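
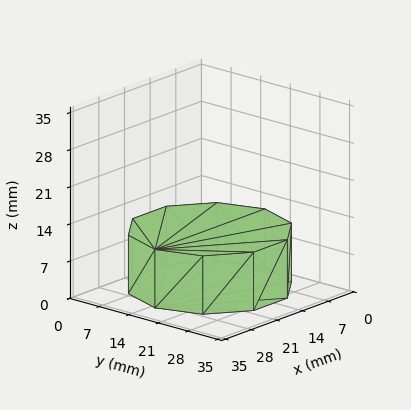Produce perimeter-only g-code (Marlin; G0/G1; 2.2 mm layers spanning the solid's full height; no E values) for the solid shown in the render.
Reading the render: the shape is a regular 10-sided prism (a cylinder approximated with 10 flat sides), circumscribed radius ≈ 15 mm, height ≈ 11 mm (dimensions read to the nearest mm from the axis ticks). For the g-code, the solid's height is divided into equal slices at the stated Δz and each level perimeter traced with G1 moves after a G0 lift.

; perimeter-only toolpath
G21 ; units = mm
G90 ; absolute positioning
G28 ; home
; layer 1
G0 Z2.2
G0 X30.0 Y15.0
G1 X27.1 Y23.8
G1 X19.6 Y29.3
G1 X10.4 Y29.3
G1 X2.9 Y23.8
G1 X0.0 Y15.0
G1 X2.9 Y6.2
G1 X10.4 Y0.7
G1 X19.6 Y0.7
G1 X27.1 Y6.2
G1 X30.0 Y15.0
; layer 2
G0 Z4.4
G0 X30.0 Y15.0
G1 X27.1 Y23.8
G1 X19.6 Y29.3
G1 X10.4 Y29.3
G1 X2.9 Y23.8
G1 X0.0 Y15.0
G1 X2.9 Y6.2
G1 X10.4 Y0.7
G1 X19.6 Y0.7
G1 X27.1 Y6.2
G1 X30.0 Y15.0
; layer 3
G0 Z6.6
G0 X30.0 Y15.0
G1 X27.1 Y23.8
G1 X19.6 Y29.3
G1 X10.4 Y29.3
G1 X2.9 Y23.8
G1 X0.0 Y15.0
G1 X2.9 Y6.2
G1 X10.4 Y0.7
G1 X19.6 Y0.7
G1 X27.1 Y6.2
G1 X30.0 Y15.0
; layer 4
G0 Z8.8
G0 X30.0 Y15.0
G1 X27.1 Y23.8
G1 X19.6 Y29.3
G1 X10.4 Y29.3
G1 X2.9 Y23.8
G1 X0.0 Y15.0
G1 X2.9 Y6.2
G1 X10.4 Y0.7
G1 X19.6 Y0.7
G1 X27.1 Y6.2
G1 X30.0 Y15.0
; layer 5
G0 Z11.0
G0 X30.0 Y15.0
G1 X27.1 Y23.8
G1 X19.6 Y29.3
G1 X10.4 Y29.3
G1 X2.9 Y23.8
G1 X0.0 Y15.0
G1 X2.9 Y6.2
G1 X10.4 Y0.7
G1 X19.6 Y0.7
G1 X27.1 Y6.2
G1 X30.0 Y15.0
M2 ; end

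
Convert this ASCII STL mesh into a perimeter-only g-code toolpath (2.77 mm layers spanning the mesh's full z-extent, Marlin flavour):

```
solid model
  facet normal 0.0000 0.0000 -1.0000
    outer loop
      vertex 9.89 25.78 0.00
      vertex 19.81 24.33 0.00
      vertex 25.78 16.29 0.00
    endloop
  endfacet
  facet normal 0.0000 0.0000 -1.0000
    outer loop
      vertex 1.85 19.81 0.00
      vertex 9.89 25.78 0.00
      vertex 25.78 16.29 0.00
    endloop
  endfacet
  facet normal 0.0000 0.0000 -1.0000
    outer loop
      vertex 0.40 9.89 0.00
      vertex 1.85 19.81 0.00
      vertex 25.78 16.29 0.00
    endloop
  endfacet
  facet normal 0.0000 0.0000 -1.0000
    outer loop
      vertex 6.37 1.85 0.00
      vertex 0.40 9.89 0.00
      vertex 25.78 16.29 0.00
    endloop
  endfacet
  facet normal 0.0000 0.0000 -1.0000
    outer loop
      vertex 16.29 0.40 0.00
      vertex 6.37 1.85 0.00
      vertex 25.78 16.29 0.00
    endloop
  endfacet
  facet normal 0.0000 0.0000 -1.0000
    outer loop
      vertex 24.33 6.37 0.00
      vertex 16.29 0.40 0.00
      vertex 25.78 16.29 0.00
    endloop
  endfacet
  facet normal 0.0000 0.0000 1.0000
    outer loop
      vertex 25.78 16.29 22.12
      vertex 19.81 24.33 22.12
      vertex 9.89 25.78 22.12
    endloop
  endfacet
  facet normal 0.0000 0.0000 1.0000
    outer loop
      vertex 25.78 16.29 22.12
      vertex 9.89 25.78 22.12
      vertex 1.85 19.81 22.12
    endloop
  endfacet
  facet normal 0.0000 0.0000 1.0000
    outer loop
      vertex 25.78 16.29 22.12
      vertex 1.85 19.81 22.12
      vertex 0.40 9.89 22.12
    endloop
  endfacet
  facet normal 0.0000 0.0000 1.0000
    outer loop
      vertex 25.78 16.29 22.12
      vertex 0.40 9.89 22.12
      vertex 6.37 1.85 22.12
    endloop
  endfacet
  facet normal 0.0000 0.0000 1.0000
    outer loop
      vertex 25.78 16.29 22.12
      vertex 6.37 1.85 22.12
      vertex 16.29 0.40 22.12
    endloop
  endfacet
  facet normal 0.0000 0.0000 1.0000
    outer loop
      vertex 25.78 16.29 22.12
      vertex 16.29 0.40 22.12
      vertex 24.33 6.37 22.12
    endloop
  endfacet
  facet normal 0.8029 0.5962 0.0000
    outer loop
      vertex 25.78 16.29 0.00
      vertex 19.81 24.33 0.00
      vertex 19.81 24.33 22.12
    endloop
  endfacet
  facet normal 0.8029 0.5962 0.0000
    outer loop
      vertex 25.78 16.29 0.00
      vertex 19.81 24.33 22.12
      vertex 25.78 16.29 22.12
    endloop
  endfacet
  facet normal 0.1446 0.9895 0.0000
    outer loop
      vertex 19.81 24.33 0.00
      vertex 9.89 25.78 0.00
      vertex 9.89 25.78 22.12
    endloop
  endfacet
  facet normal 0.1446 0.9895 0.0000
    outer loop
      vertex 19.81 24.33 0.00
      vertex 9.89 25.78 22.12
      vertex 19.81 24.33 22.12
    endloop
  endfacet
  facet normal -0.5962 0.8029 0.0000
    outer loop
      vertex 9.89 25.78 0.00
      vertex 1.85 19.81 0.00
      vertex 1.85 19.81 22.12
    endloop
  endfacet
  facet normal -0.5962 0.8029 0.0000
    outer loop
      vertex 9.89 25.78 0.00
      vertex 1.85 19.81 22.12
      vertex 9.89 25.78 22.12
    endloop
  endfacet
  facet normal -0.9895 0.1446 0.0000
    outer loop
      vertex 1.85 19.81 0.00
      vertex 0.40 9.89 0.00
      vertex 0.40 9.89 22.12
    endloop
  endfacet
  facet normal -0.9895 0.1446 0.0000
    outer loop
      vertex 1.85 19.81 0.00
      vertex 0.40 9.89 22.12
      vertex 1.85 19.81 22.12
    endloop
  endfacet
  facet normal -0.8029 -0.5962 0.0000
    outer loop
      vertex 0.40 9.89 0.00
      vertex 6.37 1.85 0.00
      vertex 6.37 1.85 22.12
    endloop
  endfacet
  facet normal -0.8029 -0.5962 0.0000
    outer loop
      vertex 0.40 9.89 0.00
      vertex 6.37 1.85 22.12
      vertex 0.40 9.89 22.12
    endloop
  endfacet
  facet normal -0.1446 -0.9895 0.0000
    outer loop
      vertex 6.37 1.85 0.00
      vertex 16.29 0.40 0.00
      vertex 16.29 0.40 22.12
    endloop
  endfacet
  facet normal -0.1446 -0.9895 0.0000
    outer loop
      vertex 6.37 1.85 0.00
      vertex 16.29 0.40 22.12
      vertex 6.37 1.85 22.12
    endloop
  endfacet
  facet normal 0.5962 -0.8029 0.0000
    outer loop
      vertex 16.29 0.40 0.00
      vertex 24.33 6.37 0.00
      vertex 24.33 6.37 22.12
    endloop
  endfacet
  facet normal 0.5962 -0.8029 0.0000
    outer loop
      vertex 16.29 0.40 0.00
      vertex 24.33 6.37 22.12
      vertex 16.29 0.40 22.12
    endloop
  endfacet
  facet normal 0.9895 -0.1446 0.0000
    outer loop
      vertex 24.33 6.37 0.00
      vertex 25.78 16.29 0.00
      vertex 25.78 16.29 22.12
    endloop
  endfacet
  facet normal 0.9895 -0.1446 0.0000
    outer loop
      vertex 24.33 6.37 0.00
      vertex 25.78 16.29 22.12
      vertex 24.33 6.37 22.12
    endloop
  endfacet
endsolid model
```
; perimeter-only toolpath
G21 ; units = mm
G90 ; absolute positioning
G28 ; home
; layer 1
G0 Z2.77
G0 X25.78 Y16.29
G1 X19.81 Y24.33
G1 X9.89 Y25.78
G1 X1.85 Y19.81
G1 X0.40 Y9.89
G1 X6.37 Y1.85
G1 X16.29 Y0.40
G1 X24.33 Y6.37
G1 X25.78 Y16.29
; layer 2
G0 Z5.53
G0 X25.78 Y16.29
G1 X19.81 Y24.33
G1 X9.89 Y25.78
G1 X1.85 Y19.81
G1 X0.40 Y9.89
G1 X6.37 Y1.85
G1 X16.29 Y0.40
G1 X24.33 Y6.37
G1 X25.78 Y16.29
; layer 3
G0 Z8.29
G0 X25.78 Y16.29
G1 X19.81 Y24.33
G1 X9.89 Y25.78
G1 X1.85 Y19.81
G1 X0.40 Y9.89
G1 X6.37 Y1.85
G1 X16.29 Y0.40
G1 X24.33 Y6.37
G1 X25.78 Y16.29
; layer 4
G0 Z11.06
G0 X25.78 Y16.29
G1 X19.81 Y24.33
G1 X9.89 Y25.78
G1 X1.85 Y19.81
G1 X0.40 Y9.89
G1 X6.37 Y1.85
G1 X16.29 Y0.40
G1 X24.33 Y6.37
G1 X25.78 Y16.29
; layer 5
G0 Z13.83
G0 X25.78 Y16.29
G1 X19.81 Y24.33
G1 X9.89 Y25.78
G1 X1.85 Y19.81
G1 X0.40 Y9.89
G1 X6.37 Y1.85
G1 X16.29 Y0.40
G1 X24.33 Y6.37
G1 X25.78 Y16.29
; layer 6
G0 Z16.59
G0 X25.78 Y16.29
G1 X19.81 Y24.33
G1 X9.89 Y25.78
G1 X1.85 Y19.81
G1 X0.40 Y9.89
G1 X6.37 Y1.85
G1 X16.29 Y0.40
G1 X24.33 Y6.37
G1 X25.78 Y16.29
; layer 7
G0 Z19.36
G0 X25.78 Y16.29
G1 X19.81 Y24.33
G1 X9.89 Y25.78
G1 X1.85 Y19.81
G1 X0.40 Y9.89
G1 X6.37 Y1.85
G1 X16.29 Y0.40
G1 X24.33 Y6.37
G1 X25.78 Y16.29
; layer 8
G0 Z22.12
G0 X25.78 Y16.29
G1 X19.81 Y24.33
G1 X9.89 Y25.78
G1 X1.85 Y19.81
G1 X0.40 Y9.89
G1 X6.37 Y1.85
G1 X16.29 Y0.40
G1 X24.33 Y6.37
G1 X25.78 Y16.29
M2 ; end

The solid is a regular 8-sided prism (a cylinder approximated with 8 flat sides), circumscribed radius ≈ 13.1 mm, height ≈ 22.1 mm. Slicing at Δz = 2.77 mm — 8 equal slices spanning the solid's height, so layer i sits at z = i·h/8 — gives 8 non-empty perimeters. Each is a 8-segment closed polygon; G0 lifts to the layer z and rapids to the start vertex, then G1 traces the edges.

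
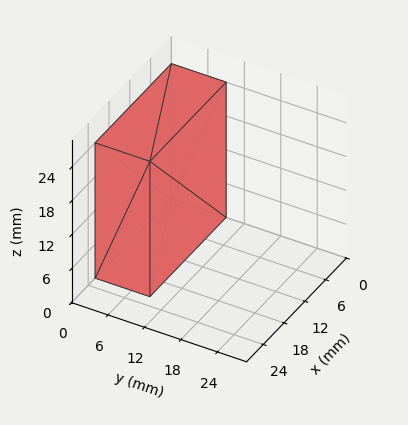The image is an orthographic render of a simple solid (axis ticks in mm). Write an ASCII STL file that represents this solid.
Reading the render: the shape is a rectangular box, roughly 22 × 9 mm footprint and 24 mm tall (dimensions read to the nearest mm from the axis ticks). For the STL, each face is triangulated and given an outward normal.

solid part
  facet normal 0.0000 0.0000 -1.0000
    outer loop
      vertex 22.00 9.00 0.00
      vertex 22.00 0.00 0.00
      vertex 0.00 0.00 0.00
    endloop
  endfacet
  facet normal 0.0000 0.0000 -1.0000
    outer loop
      vertex 0.00 9.00 0.00
      vertex 22.00 9.00 0.00
      vertex 0.00 0.00 0.00
    endloop
  endfacet
  facet normal 0.0000 0.0000 1.0000
    outer loop
      vertex 0.00 0.00 24.00
      vertex 22.00 0.00 24.00
      vertex 22.00 9.00 24.00
    endloop
  endfacet
  facet normal 0.0000 0.0000 1.0000
    outer loop
      vertex 0.00 0.00 24.00
      vertex 22.00 9.00 24.00
      vertex 0.00 9.00 24.00
    endloop
  endfacet
  facet normal 0.0000 -1.0000 0.0000
    outer loop
      vertex 0.00 0.00 0.00
      vertex 22.00 0.00 0.00
      vertex 22.00 0.00 24.00
    endloop
  endfacet
  facet normal 0.0000 -1.0000 0.0000
    outer loop
      vertex 0.00 0.00 0.00
      vertex 22.00 0.00 24.00
      vertex 0.00 0.00 24.00
    endloop
  endfacet
  facet normal 0.0000 1.0000 0.0000
    outer loop
      vertex 22.00 9.00 24.00
      vertex 22.00 9.00 0.00
      vertex 0.00 9.00 0.00
    endloop
  endfacet
  facet normal 0.0000 1.0000 0.0000
    outer loop
      vertex 0.00 9.00 24.00
      vertex 22.00 9.00 24.00
      vertex 0.00 9.00 0.00
    endloop
  endfacet
  facet normal -1.0000 0.0000 0.0000
    outer loop
      vertex 0.00 9.00 24.00
      vertex 0.00 9.00 0.00
      vertex 0.00 0.00 0.00
    endloop
  endfacet
  facet normal -1.0000 0.0000 0.0000
    outer loop
      vertex 0.00 0.00 24.00
      vertex 0.00 9.00 24.00
      vertex 0.00 0.00 0.00
    endloop
  endfacet
  facet normal 1.0000 0.0000 0.0000
    outer loop
      vertex 22.00 0.00 0.00
      vertex 22.00 9.00 0.00
      vertex 22.00 9.00 24.00
    endloop
  endfacet
  facet normal 1.0000 0.0000 0.0000
    outer loop
      vertex 22.00 0.00 0.00
      vertex 22.00 9.00 24.00
      vertex 22.00 0.00 24.00
    endloop
  endfacet
endsolid part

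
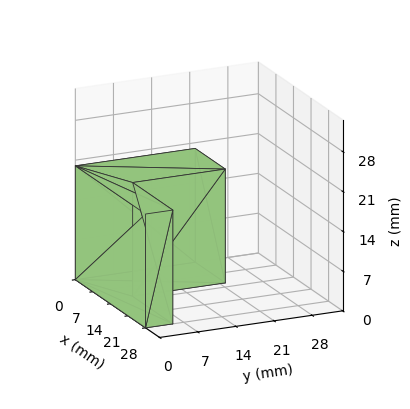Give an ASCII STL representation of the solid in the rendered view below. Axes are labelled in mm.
Reading the render: the shape is an L-shaped prism: outer 28 × 22 mm, arm thicknesses ≈ 5 mm (horizontal) and 12 mm (vertical), extruded 20 mm in z (dimensions read to the nearest mm from the axis ticks). For the STL, each face is triangulated and given an outward normal.

solid part
  facet normal 0.0000 0.0000 -1.0000
    outer loop
      vertex 28.0 5.0 0.0
      vertex 28.0 0.0 0.0
      vertex 0.0 0.0 0.0
    endloop
  endfacet
  facet normal 0.0000 0.0000 -1.0000
    outer loop
      vertex 12.0 5.0 0.0
      vertex 28.0 5.0 0.0
      vertex 0.0 0.0 0.0
    endloop
  endfacet
  facet normal 0.0000 0.0000 -1.0000
    outer loop
      vertex 12.0 22.0 0.0
      vertex 12.0 5.0 0.0
      vertex 0.0 0.0 0.0
    endloop
  endfacet
  facet normal 0.0000 0.0000 -1.0000
    outer loop
      vertex 0.0 22.0 0.0
      vertex 12.0 22.0 0.0
      vertex 0.0 0.0 0.0
    endloop
  endfacet
  facet normal 0.0000 0.0000 1.0000
    outer loop
      vertex 0.0 0.0 20.0
      vertex 28.0 0.0 20.0
      vertex 28.0 5.0 20.0
    endloop
  endfacet
  facet normal 0.0000 0.0000 1.0000
    outer loop
      vertex 0.0 0.0 20.0
      vertex 28.0 5.0 20.0
      vertex 12.0 5.0 20.0
    endloop
  endfacet
  facet normal 0.0000 0.0000 1.0000
    outer loop
      vertex 0.0 0.0 20.0
      vertex 12.0 5.0 20.0
      vertex 12.0 22.0 20.0
    endloop
  endfacet
  facet normal 0.0000 0.0000 1.0000
    outer loop
      vertex 0.0 0.0 20.0
      vertex 12.0 22.0 20.0
      vertex 0.0 22.0 20.0
    endloop
  endfacet
  facet normal 0.0000 -1.0000 0.0000
    outer loop
      vertex 0.0 0.0 0.0
      vertex 28.0 0.0 0.0
      vertex 28.0 0.0 20.0
    endloop
  endfacet
  facet normal 0.0000 -1.0000 0.0000
    outer loop
      vertex 0.0 0.0 0.0
      vertex 28.0 0.0 20.0
      vertex 0.0 0.0 20.0
    endloop
  endfacet
  facet normal 1.0000 0.0000 0.0000
    outer loop
      vertex 28.0 0.0 0.0
      vertex 28.0 5.0 0.0
      vertex 28.0 5.0 20.0
    endloop
  endfacet
  facet normal 1.0000 0.0000 0.0000
    outer loop
      vertex 28.0 0.0 0.0
      vertex 28.0 5.0 20.0
      vertex 28.0 0.0 20.0
    endloop
  endfacet
  facet normal 0.0000 1.0000 0.0000
    outer loop
      vertex 28.0 5.0 0.0
      vertex 12.0 5.0 0.0
      vertex 12.0 5.0 20.0
    endloop
  endfacet
  facet normal 0.0000 1.0000 0.0000
    outer loop
      vertex 28.0 5.0 0.0
      vertex 12.0 5.0 20.0
      vertex 28.0 5.0 20.0
    endloop
  endfacet
  facet normal 1.0000 0.0000 0.0000
    outer loop
      vertex 12.0 5.0 0.0
      vertex 12.0 22.0 0.0
      vertex 12.0 22.0 20.0
    endloop
  endfacet
  facet normal 1.0000 0.0000 0.0000
    outer loop
      vertex 12.0 5.0 0.0
      vertex 12.0 22.0 20.0
      vertex 12.0 5.0 20.0
    endloop
  endfacet
  facet normal 0.0000 1.0000 0.0000
    outer loop
      vertex 12.0 22.0 0.0
      vertex 0.0 22.0 0.0
      vertex 0.0 22.0 20.0
    endloop
  endfacet
  facet normal 0.0000 1.0000 0.0000
    outer loop
      vertex 12.0 22.0 0.0
      vertex 0.0 22.0 20.0
      vertex 12.0 22.0 20.0
    endloop
  endfacet
  facet normal -1.0000 0.0000 0.0000
    outer loop
      vertex 0.0 22.0 0.0
      vertex 0.0 0.0 0.0
      vertex 0.0 0.0 20.0
    endloop
  endfacet
  facet normal -1.0000 0.0000 0.0000
    outer loop
      vertex 0.0 22.0 0.0
      vertex 0.0 0.0 20.0
      vertex 0.0 22.0 20.0
    endloop
  endfacet
endsolid part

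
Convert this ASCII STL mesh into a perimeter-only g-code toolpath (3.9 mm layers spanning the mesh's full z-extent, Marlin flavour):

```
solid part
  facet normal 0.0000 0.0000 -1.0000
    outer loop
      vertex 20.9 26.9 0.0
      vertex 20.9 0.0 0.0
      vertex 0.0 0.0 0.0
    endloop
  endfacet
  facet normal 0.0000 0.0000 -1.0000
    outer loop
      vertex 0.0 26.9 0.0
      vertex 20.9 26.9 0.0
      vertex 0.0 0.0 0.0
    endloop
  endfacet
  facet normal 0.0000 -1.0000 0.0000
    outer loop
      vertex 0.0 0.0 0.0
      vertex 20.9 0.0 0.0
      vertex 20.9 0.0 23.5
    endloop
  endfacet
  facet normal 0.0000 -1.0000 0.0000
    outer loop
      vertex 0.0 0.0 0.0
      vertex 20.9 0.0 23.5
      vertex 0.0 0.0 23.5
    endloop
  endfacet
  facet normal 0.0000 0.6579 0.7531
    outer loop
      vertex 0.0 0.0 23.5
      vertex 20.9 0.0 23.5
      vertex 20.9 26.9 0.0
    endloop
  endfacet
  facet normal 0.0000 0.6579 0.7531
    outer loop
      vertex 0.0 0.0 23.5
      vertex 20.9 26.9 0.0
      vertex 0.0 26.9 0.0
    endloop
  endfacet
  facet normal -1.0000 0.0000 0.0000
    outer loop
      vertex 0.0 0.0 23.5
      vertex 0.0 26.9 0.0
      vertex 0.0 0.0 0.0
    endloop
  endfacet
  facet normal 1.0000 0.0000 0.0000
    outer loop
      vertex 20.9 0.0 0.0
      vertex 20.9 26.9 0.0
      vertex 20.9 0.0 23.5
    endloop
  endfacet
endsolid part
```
; perimeter-only toolpath
G21 ; units = mm
G90 ; absolute positioning
G28 ; home
; layer 1
G0 Z3.9
G0 X0.0 Y0.0
G1 X20.9 Y0.0
G1 X20.9 Y22.4
G1 X0.0 Y22.4
G1 X0.0 Y0.0
; layer 2
G0 Z7.8
G0 X0.0 Y0.0
G1 X20.9 Y0.0
G1 X20.9 Y17.9
G1 X0.0 Y17.9
G1 X0.0 Y0.0
; layer 3
G0 Z11.8
G0 X0.0 Y0.0
G1 X20.9 Y0.0
G1 X20.9 Y13.4
G1 X0.0 Y13.4
G1 X0.0 Y0.0
; layer 4
G0 Z15.7
G0 X0.0 Y0.0
G1 X20.9 Y0.0
G1 X20.9 Y9.0
G1 X0.0 Y9.0
G1 X0.0 Y0.0
; layer 5
G0 Z19.6
G0 X0.0 Y0.0
G1 X20.9 Y0.0
G1 X20.9 Y4.5
G1 X0.0 Y4.5
G1 X0.0 Y0.0
M2 ; end

The solid is a wedge (ramp): 20.9 × 26.9 mm base, rising to 23.5 mm along the y=0 edge and sloping linearly to z=0 at y=26.9. Slicing at Δz = 3.9 mm — 6 equal slices spanning the solid's height, so layer i sits at z = i·h/6 — gives 5 non-empty perimeters. Each is a 4-segment closed polygon; G0 lifts to the layer z and rapids to the start vertex, then G1 traces the edges. The cross-section shrinks linearly with z (the slice at the apex is degenerate and omitted).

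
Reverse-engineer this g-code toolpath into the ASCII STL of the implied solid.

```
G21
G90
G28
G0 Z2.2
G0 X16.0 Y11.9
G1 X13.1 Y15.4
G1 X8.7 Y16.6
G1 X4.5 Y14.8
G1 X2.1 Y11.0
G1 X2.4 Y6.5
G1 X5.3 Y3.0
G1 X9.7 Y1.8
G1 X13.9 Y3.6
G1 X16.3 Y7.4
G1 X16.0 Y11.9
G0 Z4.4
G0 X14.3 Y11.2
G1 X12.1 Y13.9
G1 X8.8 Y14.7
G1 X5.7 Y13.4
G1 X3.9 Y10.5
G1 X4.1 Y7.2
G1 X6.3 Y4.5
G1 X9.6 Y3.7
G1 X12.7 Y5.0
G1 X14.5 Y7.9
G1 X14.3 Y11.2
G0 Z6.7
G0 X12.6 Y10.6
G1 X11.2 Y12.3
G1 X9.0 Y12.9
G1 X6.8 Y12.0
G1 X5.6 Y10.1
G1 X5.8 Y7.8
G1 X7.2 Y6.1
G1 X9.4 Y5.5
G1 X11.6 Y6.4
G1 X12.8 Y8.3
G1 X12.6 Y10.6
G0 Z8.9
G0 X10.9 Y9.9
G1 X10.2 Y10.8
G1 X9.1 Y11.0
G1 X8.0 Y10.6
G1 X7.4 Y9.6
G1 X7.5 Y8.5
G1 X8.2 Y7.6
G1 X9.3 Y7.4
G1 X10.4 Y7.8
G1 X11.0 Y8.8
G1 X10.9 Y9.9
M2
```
solid part
  facet normal 0.0000 0.0000 -1.0000
    outer loop
      vertex 8.6 18.4 0.0
      vertex 14.1 17.0 0.0
      vertex 17.7 12.6 0.0
    endloop
  endfacet
  facet normal 0.0000 0.0000 -1.0000
    outer loop
      vertex 3.3 16.2 0.0
      vertex 8.6 18.4 0.0
      vertex 17.7 12.6 0.0
    endloop
  endfacet
  facet normal 0.0000 0.0000 -1.0000
    outer loop
      vertex 0.3 11.4 0.0
      vertex 3.3 16.2 0.0
      vertex 17.7 12.6 0.0
    endloop
  endfacet
  facet normal 0.0000 0.0000 -1.0000
    outer loop
      vertex 0.7 5.8 0.0
      vertex 0.3 11.4 0.0
      vertex 17.7 12.6 0.0
    endloop
  endfacet
  facet normal 0.0000 0.0000 -1.0000
    outer loop
      vertex 4.3 1.4 0.0
      vertex 0.7 5.8 0.0
      vertex 17.7 12.6 0.0
    endloop
  endfacet
  facet normal 0.0000 0.0000 -1.0000
    outer loop
      vertex 9.8 0.0 0.0
      vertex 4.3 1.4 0.0
      vertex 17.7 12.6 0.0
    endloop
  endfacet
  facet normal 0.0000 0.0000 -1.0000
    outer loop
      vertex 15.1 2.2 0.0
      vertex 9.8 0.0 0.0
      vertex 17.7 12.6 0.0
    endloop
  endfacet
  facet normal 0.0000 0.0000 -1.0000
    outer loop
      vertex 18.1 7.0 0.0
      vertex 15.1 2.2 0.0
      vertex 17.7 12.6 0.0
    endloop
  endfacet
  facet normal 0.6083 0.4977 0.6183
    outer loop
      vertex 17.7 12.6 0.0
      vertex 14.1 17.0 0.0
      vertex 9.2 9.2 11.1
    endloop
  endfacet
  facet normal 0.1936 0.7605 0.6198
    outer loop
      vertex 14.1 17.0 0.0
      vertex 8.6 18.4 0.0
      vertex 9.2 9.2 11.1
    endloop
  endfacet
  facet normal -0.3014 0.7261 0.6181
    outer loop
      vertex 8.6 18.4 0.0
      vertex 3.3 16.2 0.0
      vertex 9.2 9.2 11.1
    endloop
  endfacet
  facet normal -0.6670 0.4169 0.6175
    outer loop
      vertex 3.3 16.2 0.0
      vertex 0.3 11.4 0.0
      vertex 9.2 9.2 11.1
    endloop
  endfacet
  facet normal -0.7843 -0.0560 0.6178
    outer loop
      vertex 0.3 11.4 0.0
      vertex 0.7 5.8 0.0
      vertex 9.2 9.2 11.1
    endloop
  endfacet
  facet normal -0.6083 -0.4977 0.6183
    outer loop
      vertex 0.7 5.8 0.0
      vertex 4.3 1.4 0.0
      vertex 9.2 9.2 11.1
    endloop
  endfacet
  facet normal -0.1936 -0.7605 0.6198
    outer loop
      vertex 4.3 1.4 0.0
      vertex 9.8 0.0 0.0
      vertex 9.2 9.2 11.1
    endloop
  endfacet
  facet normal 0.3014 -0.7261 0.6181
    outer loop
      vertex 9.8 0.0 0.0
      vertex 15.1 2.2 0.0
      vertex 9.2 9.2 11.1
    endloop
  endfacet
  facet normal 0.6670 -0.4169 0.6175
    outer loop
      vertex 15.1 2.2 0.0
      vertex 18.1 7.0 0.0
      vertex 9.2 9.2 11.1
    endloop
  endfacet
  facet normal 0.7843 0.0560 0.6178
    outer loop
      vertex 18.1 7.0 0.0
      vertex 17.7 12.6 0.0
      vertex 9.2 9.2 11.1
    endloop
  endfacet
endsolid part

The G0 Z moves step by Δz≈2.2 mm. The G1 loops shrink linearly with z, so the solid tapers from its base footprint up to z≈11.1. Closing with a flat bottom cap and the tapered top and triangulating gives 18 facets — a regular 10-sided pyramid, base circumscribed radius ≈ 9.2 mm, apex at z ≈ 11.1 mm.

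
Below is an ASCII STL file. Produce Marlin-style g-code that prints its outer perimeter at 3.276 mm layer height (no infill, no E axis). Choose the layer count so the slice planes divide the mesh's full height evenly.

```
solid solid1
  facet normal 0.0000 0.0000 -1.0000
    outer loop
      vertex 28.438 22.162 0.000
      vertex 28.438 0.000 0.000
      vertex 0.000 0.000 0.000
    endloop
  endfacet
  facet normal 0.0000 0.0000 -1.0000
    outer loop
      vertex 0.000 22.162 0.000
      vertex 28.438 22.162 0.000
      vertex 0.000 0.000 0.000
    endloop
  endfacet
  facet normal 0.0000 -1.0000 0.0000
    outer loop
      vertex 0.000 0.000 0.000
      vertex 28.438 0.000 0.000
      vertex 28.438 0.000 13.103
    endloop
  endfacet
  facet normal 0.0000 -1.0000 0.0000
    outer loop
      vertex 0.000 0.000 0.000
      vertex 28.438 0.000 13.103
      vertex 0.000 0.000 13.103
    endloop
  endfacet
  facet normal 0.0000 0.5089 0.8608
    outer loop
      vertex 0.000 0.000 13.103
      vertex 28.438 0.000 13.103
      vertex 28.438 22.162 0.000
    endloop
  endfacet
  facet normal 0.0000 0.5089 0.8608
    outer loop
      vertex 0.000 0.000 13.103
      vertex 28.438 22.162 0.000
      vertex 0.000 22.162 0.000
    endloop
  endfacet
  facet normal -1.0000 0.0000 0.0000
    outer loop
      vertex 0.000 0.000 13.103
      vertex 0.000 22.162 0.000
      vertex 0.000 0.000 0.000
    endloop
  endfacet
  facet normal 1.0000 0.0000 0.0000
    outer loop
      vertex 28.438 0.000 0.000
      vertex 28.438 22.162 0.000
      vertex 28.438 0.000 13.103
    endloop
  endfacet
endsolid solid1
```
; perimeter-only toolpath
G21 ; units = mm
G90 ; absolute positioning
G28 ; home
; layer 1
G0 Z3.276
G0 X0.000 Y0.000
G1 X28.438 Y0.000
G1 X28.438 Y16.621
G1 X0.000 Y16.621
G1 X0.000 Y0.000
; layer 2
G0 Z6.551
G0 X0.000 Y0.000
G1 X28.438 Y0.000
G1 X28.438 Y11.081
G1 X0.000 Y11.081
G1 X0.000 Y0.000
; layer 3
G0 Z9.827
G0 X0.000 Y0.000
G1 X28.438 Y0.000
G1 X28.438 Y5.540
G1 X0.000 Y5.540
G1 X0.000 Y0.000
M2 ; end

The solid is a wedge (ramp): 28.4 × 22.2 mm base, rising to 13.1 mm along the y=0 edge and sloping linearly to z=0 at y=22.2. Slicing at Δz = 3.276 mm — 4 equal slices spanning the solid's height, so layer i sits at z = i·h/4 — gives 3 non-empty perimeters. Each is a 4-segment closed polygon; G0 lifts to the layer z and rapids to the start vertex, then G1 traces the edges. The cross-section shrinks linearly with z (the slice at the apex is degenerate and omitted).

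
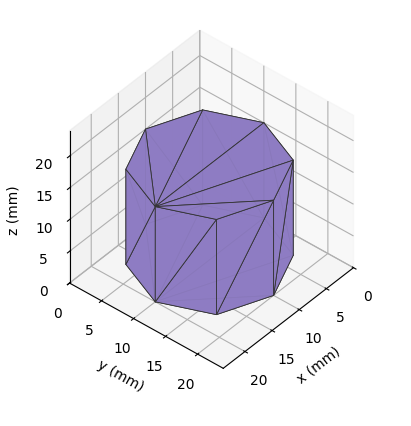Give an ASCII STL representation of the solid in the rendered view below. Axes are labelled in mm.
Reading the render: the shape is a regular 8-sided prism (a cylinder approximated with 8 flat sides), circumscribed radius ≈ 10 mm, height ≈ 15 mm (dimensions read to the nearest mm from the axis ticks). For the STL, each face is triangulated and given an outward normal.

solid part
  facet normal 0.0000 0.0000 -1.0000
    outer loop
      vertex 10.00 20.00 0.00
      vertex 17.07 17.07 0.00
      vertex 20.00 10.00 0.00
    endloop
  endfacet
  facet normal 0.0000 0.0000 -1.0000
    outer loop
      vertex 2.93 17.07 0.00
      vertex 10.00 20.00 0.00
      vertex 20.00 10.00 0.00
    endloop
  endfacet
  facet normal 0.0000 0.0000 -1.0000
    outer loop
      vertex 0.00 10.00 0.00
      vertex 2.93 17.07 0.00
      vertex 20.00 10.00 0.00
    endloop
  endfacet
  facet normal 0.0000 0.0000 -1.0000
    outer loop
      vertex 2.93 2.93 0.00
      vertex 0.00 10.00 0.00
      vertex 20.00 10.00 0.00
    endloop
  endfacet
  facet normal 0.0000 0.0000 -1.0000
    outer loop
      vertex 10.00 0.00 0.00
      vertex 2.93 2.93 0.00
      vertex 20.00 10.00 0.00
    endloop
  endfacet
  facet normal 0.0000 0.0000 -1.0000
    outer loop
      vertex 17.07 2.93 0.00
      vertex 10.00 0.00 0.00
      vertex 20.00 10.00 0.00
    endloop
  endfacet
  facet normal 0.0000 0.0000 1.0000
    outer loop
      vertex 20.00 10.00 15.00
      vertex 17.07 17.07 15.00
      vertex 10.00 20.00 15.00
    endloop
  endfacet
  facet normal 0.0000 0.0000 1.0000
    outer loop
      vertex 20.00 10.00 15.00
      vertex 10.00 20.00 15.00
      vertex 2.93 17.07 15.00
    endloop
  endfacet
  facet normal 0.0000 0.0000 1.0000
    outer loop
      vertex 20.00 10.00 15.00
      vertex 2.93 17.07 15.00
      vertex 0.00 10.00 15.00
    endloop
  endfacet
  facet normal 0.0000 0.0000 1.0000
    outer loop
      vertex 20.00 10.00 15.00
      vertex 0.00 10.00 15.00
      vertex 2.93 2.93 15.00
    endloop
  endfacet
  facet normal 0.0000 0.0000 1.0000
    outer loop
      vertex 20.00 10.00 15.00
      vertex 2.93 2.93 15.00
      vertex 10.00 0.00 15.00
    endloop
  endfacet
  facet normal 0.0000 0.0000 1.0000
    outer loop
      vertex 20.00 10.00 15.00
      vertex 10.00 0.00 15.00
      vertex 17.07 2.93 15.00
    endloop
  endfacet
  facet normal 0.9238 0.3829 0.0000
    outer loop
      vertex 20.00 10.00 0.00
      vertex 17.07 17.07 0.00
      vertex 17.07 17.07 15.00
    endloop
  endfacet
  facet normal 0.9238 0.3829 0.0000
    outer loop
      vertex 20.00 10.00 0.00
      vertex 17.07 17.07 15.00
      vertex 20.00 10.00 15.00
    endloop
  endfacet
  facet normal 0.3829 0.9238 0.0000
    outer loop
      vertex 17.07 17.07 0.00
      vertex 10.00 20.00 0.00
      vertex 10.00 20.00 15.00
    endloop
  endfacet
  facet normal 0.3829 0.9238 0.0000
    outer loop
      vertex 17.07 17.07 0.00
      vertex 10.00 20.00 15.00
      vertex 17.07 17.07 15.00
    endloop
  endfacet
  facet normal -0.3829 0.9238 0.0000
    outer loop
      vertex 10.00 20.00 0.00
      vertex 2.93 17.07 0.00
      vertex 2.93 17.07 15.00
    endloop
  endfacet
  facet normal -0.3829 0.9238 0.0000
    outer loop
      vertex 10.00 20.00 0.00
      vertex 2.93 17.07 15.00
      vertex 10.00 20.00 15.00
    endloop
  endfacet
  facet normal -0.9238 0.3829 0.0000
    outer loop
      vertex 2.93 17.07 0.00
      vertex 0.00 10.00 0.00
      vertex 0.00 10.00 15.00
    endloop
  endfacet
  facet normal -0.9238 0.3829 0.0000
    outer loop
      vertex 2.93 17.07 0.00
      vertex 0.00 10.00 15.00
      vertex 2.93 17.07 15.00
    endloop
  endfacet
  facet normal -0.9238 -0.3829 0.0000
    outer loop
      vertex 0.00 10.00 0.00
      vertex 2.93 2.93 0.00
      vertex 2.93 2.93 15.00
    endloop
  endfacet
  facet normal -0.9238 -0.3829 0.0000
    outer loop
      vertex 0.00 10.00 0.00
      vertex 2.93 2.93 15.00
      vertex 0.00 10.00 15.00
    endloop
  endfacet
  facet normal -0.3829 -0.9238 0.0000
    outer loop
      vertex 2.93 2.93 0.00
      vertex 10.00 0.00 0.00
      vertex 10.00 0.00 15.00
    endloop
  endfacet
  facet normal -0.3829 -0.9238 0.0000
    outer loop
      vertex 2.93 2.93 0.00
      vertex 10.00 0.00 15.00
      vertex 2.93 2.93 15.00
    endloop
  endfacet
  facet normal 0.3829 -0.9238 0.0000
    outer loop
      vertex 10.00 0.00 0.00
      vertex 17.07 2.93 0.00
      vertex 17.07 2.93 15.00
    endloop
  endfacet
  facet normal 0.3829 -0.9238 0.0000
    outer loop
      vertex 10.00 0.00 0.00
      vertex 17.07 2.93 15.00
      vertex 10.00 0.00 15.00
    endloop
  endfacet
  facet normal 0.9238 -0.3829 0.0000
    outer loop
      vertex 17.07 2.93 0.00
      vertex 20.00 10.00 0.00
      vertex 20.00 10.00 15.00
    endloop
  endfacet
  facet normal 0.9238 -0.3829 0.0000
    outer loop
      vertex 17.07 2.93 0.00
      vertex 20.00 10.00 15.00
      vertex 17.07 2.93 15.00
    endloop
  endfacet
endsolid part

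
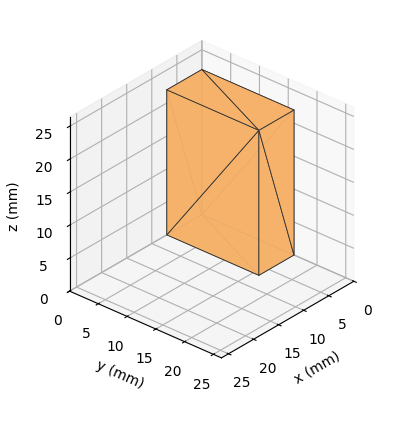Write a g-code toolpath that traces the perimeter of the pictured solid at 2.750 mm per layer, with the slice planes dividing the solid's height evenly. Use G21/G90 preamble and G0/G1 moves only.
Reading the render: the shape is a rectangular box, roughly 7 × 16 mm footprint and 22 mm tall (dimensions read to the nearest mm from the axis ticks). For the g-code, the solid's height is divided into equal slices at the stated Δz and each level perimeter traced with G1 moves after a G0 lift.

; perimeter-only toolpath
G21 ; units = mm
G90 ; absolute positioning
G28 ; home
; layer 1
G0 Z2.750
G0 X0.000 Y0.000
G1 X7.000 Y0.000
G1 X7.000 Y16.000
G1 X0.000 Y16.000
G1 X0.000 Y0.000
; layer 2
G0 Z5.500
G0 X0.000 Y0.000
G1 X7.000 Y0.000
G1 X7.000 Y16.000
G1 X0.000 Y16.000
G1 X0.000 Y0.000
; layer 3
G0 Z8.250
G0 X0.000 Y0.000
G1 X7.000 Y0.000
G1 X7.000 Y16.000
G1 X0.000 Y16.000
G1 X0.000 Y0.000
; layer 4
G0 Z11.000
G0 X0.000 Y0.000
G1 X7.000 Y0.000
G1 X7.000 Y16.000
G1 X0.000 Y16.000
G1 X0.000 Y0.000
; layer 5
G0 Z13.750
G0 X0.000 Y0.000
G1 X7.000 Y0.000
G1 X7.000 Y16.000
G1 X0.000 Y16.000
G1 X0.000 Y0.000
; layer 6
G0 Z16.500
G0 X0.000 Y0.000
G1 X7.000 Y0.000
G1 X7.000 Y16.000
G1 X0.000 Y16.000
G1 X0.000 Y0.000
; layer 7
G0 Z19.250
G0 X0.000 Y0.000
G1 X7.000 Y0.000
G1 X7.000 Y16.000
G1 X0.000 Y16.000
G1 X0.000 Y0.000
; layer 8
G0 Z22.000
G0 X0.000 Y0.000
G1 X7.000 Y0.000
G1 X7.000 Y16.000
G1 X0.000 Y16.000
G1 X0.000 Y0.000
M2 ; end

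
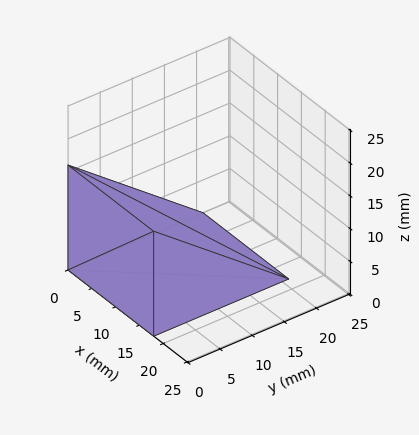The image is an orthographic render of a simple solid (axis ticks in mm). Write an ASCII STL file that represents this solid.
Reading the render: the shape is a wedge (ramp): 18 × 21 mm base, rising to 16 mm along the y=0 edge and sloping linearly to z=0 at y=21 (dimensions read to the nearest mm from the axis ticks). For the STL, each face is triangulated and given an outward normal.

solid part
  facet normal 0.0000 0.0000 -1.0000
    outer loop
      vertex 18.000 21.000 0.000
      vertex 18.000 0.000 0.000
      vertex 0.000 0.000 0.000
    endloop
  endfacet
  facet normal 0.0000 0.0000 -1.0000
    outer loop
      vertex 0.000 21.000 0.000
      vertex 18.000 21.000 0.000
      vertex 0.000 0.000 0.000
    endloop
  endfacet
  facet normal 0.0000 -1.0000 0.0000
    outer loop
      vertex 0.000 0.000 0.000
      vertex 18.000 0.000 0.000
      vertex 18.000 0.000 16.000
    endloop
  endfacet
  facet normal 0.0000 -1.0000 0.0000
    outer loop
      vertex 0.000 0.000 0.000
      vertex 18.000 0.000 16.000
      vertex 0.000 0.000 16.000
    endloop
  endfacet
  facet normal 0.0000 0.6060 0.7954
    outer loop
      vertex 0.000 0.000 16.000
      vertex 18.000 0.000 16.000
      vertex 18.000 21.000 0.000
    endloop
  endfacet
  facet normal 0.0000 0.6060 0.7954
    outer loop
      vertex 0.000 0.000 16.000
      vertex 18.000 21.000 0.000
      vertex 0.000 21.000 0.000
    endloop
  endfacet
  facet normal -1.0000 0.0000 0.0000
    outer loop
      vertex 0.000 0.000 16.000
      vertex 0.000 21.000 0.000
      vertex 0.000 0.000 0.000
    endloop
  endfacet
  facet normal 1.0000 0.0000 0.0000
    outer loop
      vertex 18.000 0.000 0.000
      vertex 18.000 21.000 0.000
      vertex 18.000 0.000 16.000
    endloop
  endfacet
endsolid part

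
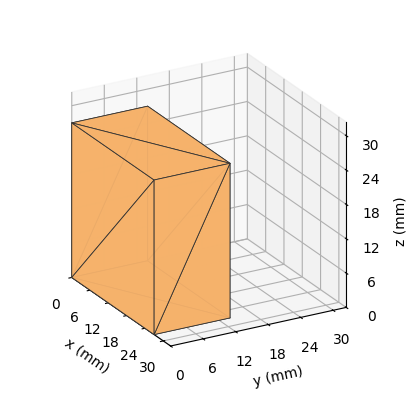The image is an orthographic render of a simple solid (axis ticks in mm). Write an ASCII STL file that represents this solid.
Reading the render: the shape is a rectangular box, roughly 27 × 14 mm footprint and 27 mm tall (dimensions read to the nearest mm from the axis ticks). For the STL, each face is triangulated and given an outward normal.

solid part
  facet normal 0.0000 0.0000 -1.0000
    outer loop
      vertex 27.0 14.0 0.0
      vertex 27.0 0.0 0.0
      vertex 0.0 0.0 0.0
    endloop
  endfacet
  facet normal 0.0000 0.0000 -1.0000
    outer loop
      vertex 0.0 14.0 0.0
      vertex 27.0 14.0 0.0
      vertex 0.0 0.0 0.0
    endloop
  endfacet
  facet normal 0.0000 0.0000 1.0000
    outer loop
      vertex 0.0 0.0 27.0
      vertex 27.0 0.0 27.0
      vertex 27.0 14.0 27.0
    endloop
  endfacet
  facet normal 0.0000 0.0000 1.0000
    outer loop
      vertex 0.0 0.0 27.0
      vertex 27.0 14.0 27.0
      vertex 0.0 14.0 27.0
    endloop
  endfacet
  facet normal 0.0000 -1.0000 0.0000
    outer loop
      vertex 0.0 0.0 0.0
      vertex 27.0 0.0 0.0
      vertex 27.0 0.0 27.0
    endloop
  endfacet
  facet normal 0.0000 -1.0000 0.0000
    outer loop
      vertex 0.0 0.0 0.0
      vertex 27.0 0.0 27.0
      vertex 0.0 0.0 27.0
    endloop
  endfacet
  facet normal 0.0000 1.0000 0.0000
    outer loop
      vertex 27.0 14.0 27.0
      vertex 27.0 14.0 0.0
      vertex 0.0 14.0 0.0
    endloop
  endfacet
  facet normal 0.0000 1.0000 0.0000
    outer loop
      vertex 0.0 14.0 27.0
      vertex 27.0 14.0 27.0
      vertex 0.0 14.0 0.0
    endloop
  endfacet
  facet normal -1.0000 0.0000 0.0000
    outer loop
      vertex 0.0 14.0 27.0
      vertex 0.0 14.0 0.0
      vertex 0.0 0.0 0.0
    endloop
  endfacet
  facet normal -1.0000 0.0000 0.0000
    outer loop
      vertex 0.0 0.0 27.0
      vertex 0.0 14.0 27.0
      vertex 0.0 0.0 0.0
    endloop
  endfacet
  facet normal 1.0000 0.0000 0.0000
    outer loop
      vertex 27.0 0.0 0.0
      vertex 27.0 14.0 0.0
      vertex 27.0 14.0 27.0
    endloop
  endfacet
  facet normal 1.0000 0.0000 0.0000
    outer loop
      vertex 27.0 0.0 0.0
      vertex 27.0 14.0 27.0
      vertex 27.0 0.0 27.0
    endloop
  endfacet
endsolid part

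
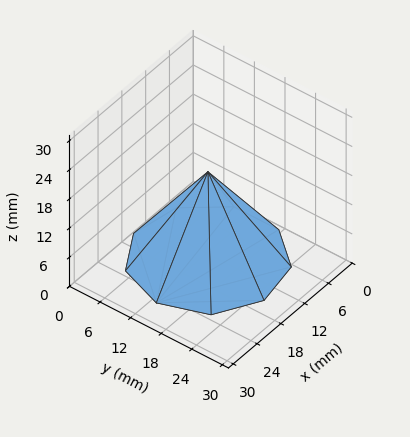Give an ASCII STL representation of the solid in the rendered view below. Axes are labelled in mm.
Reading the render: the shape is a regular 9-sided pyramid, base circumscribed radius ≈ 13 mm, apex at z ≈ 18 mm (dimensions read to the nearest mm from the axis ticks). For the STL, each face is triangulated and given an outward normal.

solid part
  facet normal 0.0000 0.0000 -1.0000
    outer loop
      vertex 15.3 25.8 0.0
      vertex 23.0 21.4 0.0
      vertex 26.0 13.0 0.0
    endloop
  endfacet
  facet normal 0.0000 0.0000 -1.0000
    outer loop
      vertex 6.5 24.3 0.0
      vertex 15.3 25.8 0.0
      vertex 26.0 13.0 0.0
    endloop
  endfacet
  facet normal 0.0000 0.0000 -1.0000
    outer loop
      vertex 0.8 17.4 0.0
      vertex 6.5 24.3 0.0
      vertex 26.0 13.0 0.0
    endloop
  endfacet
  facet normal 0.0000 0.0000 -1.0000
    outer loop
      vertex 0.8 8.6 0.0
      vertex 0.8 17.4 0.0
      vertex 26.0 13.0 0.0
    endloop
  endfacet
  facet normal 0.0000 0.0000 -1.0000
    outer loop
      vertex 6.5 1.7 0.0
      vertex 0.8 8.6 0.0
      vertex 26.0 13.0 0.0
    endloop
  endfacet
  facet normal 0.0000 0.0000 -1.0000
    outer loop
      vertex 15.3 0.2 0.0
      vertex 6.5 1.7 0.0
      vertex 26.0 13.0 0.0
    endloop
  endfacet
  facet normal 0.0000 0.0000 -1.0000
    outer loop
      vertex 23.0 4.6 0.0
      vertex 15.3 0.2 0.0
      vertex 26.0 13.0 0.0
    endloop
  endfacet
  facet normal 0.7787 0.2781 0.5624
    outer loop
      vertex 26.0 13.0 0.0
      vertex 23.0 21.4 0.0
      vertex 13.0 13.0 18.0
    endloop
  endfacet
  facet normal 0.4101 0.7177 0.5628
    outer loop
      vertex 23.0 21.4 0.0
      vertex 15.3 25.8 0.0
      vertex 13.0 13.0 18.0
    endloop
  endfacet
  facet normal -0.1390 0.8153 0.5620
    outer loop
      vertex 15.3 25.8 0.0
      vertex 6.5 24.3 0.0
      vertex 13.0 13.0 18.0
    endloop
  endfacet
  facet normal -0.6381 0.5271 0.5613
    outer loop
      vertex 6.5 24.3 0.0
      vertex 0.8 17.4 0.0
      vertex 13.0 13.0 18.0
    endloop
  endfacet
  facet normal -0.8278 0.0000 0.5611
    outer loop
      vertex 0.8 17.4 0.0
      vertex 0.8 8.6 0.0
      vertex 13.0 13.0 18.0
    endloop
  endfacet
  facet normal -0.6381 -0.5271 0.5613
    outer loop
      vertex 0.8 8.6 0.0
      vertex 6.5 1.7 0.0
      vertex 13.0 13.0 18.0
    endloop
  endfacet
  facet normal -0.1390 -0.8153 0.5620
    outer loop
      vertex 6.5 1.7 0.0
      vertex 15.3 0.2 0.0
      vertex 13.0 13.0 18.0
    endloop
  endfacet
  facet normal 0.4101 -0.7177 0.5628
    outer loop
      vertex 15.3 0.2 0.0
      vertex 23.0 4.6 0.0
      vertex 13.0 13.0 18.0
    endloop
  endfacet
  facet normal 0.7787 -0.2781 0.5624
    outer loop
      vertex 23.0 4.6 0.0
      vertex 26.0 13.0 0.0
      vertex 13.0 13.0 18.0
    endloop
  endfacet
endsolid part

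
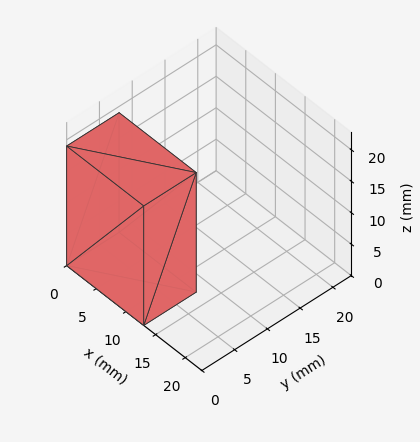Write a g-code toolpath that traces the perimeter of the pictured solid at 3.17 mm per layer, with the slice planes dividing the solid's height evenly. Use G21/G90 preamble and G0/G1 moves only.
Reading the render: the shape is a rectangular box, roughly 13 × 8 mm footprint and 19 mm tall (dimensions read to the nearest mm from the axis ticks). For the g-code, the solid's height is divided into equal slices at the stated Δz and each level perimeter traced with G1 moves after a G0 lift.

; perimeter-only toolpath
G21 ; units = mm
G90 ; absolute positioning
G28 ; home
; layer 1
G0 Z3.17
G0 X0.00 Y0.00
G1 X13.00 Y0.00
G1 X13.00 Y8.00
G1 X0.00 Y8.00
G1 X0.00 Y0.00
; layer 2
G0 Z6.33
G0 X0.00 Y0.00
G1 X13.00 Y0.00
G1 X13.00 Y8.00
G1 X0.00 Y8.00
G1 X0.00 Y0.00
; layer 3
G0 Z9.50
G0 X0.00 Y0.00
G1 X13.00 Y0.00
G1 X13.00 Y8.00
G1 X0.00 Y8.00
G1 X0.00 Y0.00
; layer 4
G0 Z12.67
G0 X0.00 Y0.00
G1 X13.00 Y0.00
G1 X13.00 Y8.00
G1 X0.00 Y8.00
G1 X0.00 Y0.00
; layer 5
G0 Z15.83
G0 X0.00 Y0.00
G1 X13.00 Y0.00
G1 X13.00 Y8.00
G1 X0.00 Y8.00
G1 X0.00 Y0.00
; layer 6
G0 Z19.00
G0 X0.00 Y0.00
G1 X13.00 Y0.00
G1 X13.00 Y8.00
G1 X0.00 Y8.00
G1 X0.00 Y0.00
M2 ; end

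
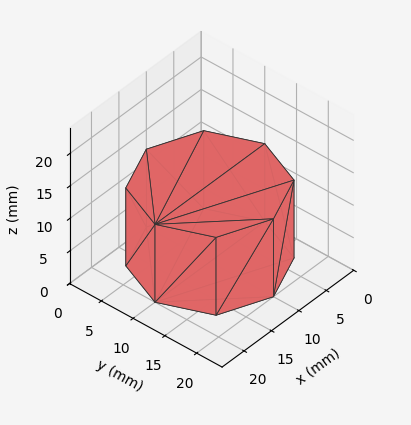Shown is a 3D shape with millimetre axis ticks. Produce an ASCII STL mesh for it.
Reading the render: the shape is a regular 8-sided prism (a cylinder approximated with 8 flat sides), circumscribed radius ≈ 10 mm, height ≈ 12 mm (dimensions read to the nearest mm from the axis ticks). For the STL, each face is triangulated and given an outward normal.

solid part
  facet normal 0.0000 0.0000 -1.0000
    outer loop
      vertex 10.0 20.0 0.0
      vertex 17.1 17.1 0.0
      vertex 20.0 10.0 0.0
    endloop
  endfacet
  facet normal 0.0000 0.0000 -1.0000
    outer loop
      vertex 2.9 17.1 0.0
      vertex 10.0 20.0 0.0
      vertex 20.0 10.0 0.0
    endloop
  endfacet
  facet normal 0.0000 0.0000 -1.0000
    outer loop
      vertex 0.0 10.0 0.0
      vertex 2.9 17.1 0.0
      vertex 20.0 10.0 0.0
    endloop
  endfacet
  facet normal 0.0000 0.0000 -1.0000
    outer loop
      vertex 2.9 2.9 0.0
      vertex 0.0 10.0 0.0
      vertex 20.0 10.0 0.0
    endloop
  endfacet
  facet normal 0.0000 0.0000 -1.0000
    outer loop
      vertex 10.0 0.0 0.0
      vertex 2.9 2.9 0.0
      vertex 20.0 10.0 0.0
    endloop
  endfacet
  facet normal 0.0000 0.0000 -1.0000
    outer loop
      vertex 17.1 2.9 0.0
      vertex 10.0 0.0 0.0
      vertex 20.0 10.0 0.0
    endloop
  endfacet
  facet normal 0.0000 0.0000 1.0000
    outer loop
      vertex 20.0 10.0 12.0
      vertex 17.1 17.1 12.0
      vertex 10.0 20.0 12.0
    endloop
  endfacet
  facet normal 0.0000 0.0000 1.0000
    outer loop
      vertex 20.0 10.0 12.0
      vertex 10.0 20.0 12.0
      vertex 2.9 17.1 12.0
    endloop
  endfacet
  facet normal 0.0000 0.0000 1.0000
    outer loop
      vertex 20.0 10.0 12.0
      vertex 2.9 17.1 12.0
      vertex 0.0 10.0 12.0
    endloop
  endfacet
  facet normal 0.0000 0.0000 1.0000
    outer loop
      vertex 20.0 10.0 12.0
      vertex 0.0 10.0 12.0
      vertex 2.9 2.9 12.0
    endloop
  endfacet
  facet normal 0.0000 0.0000 1.0000
    outer loop
      vertex 20.0 10.0 12.0
      vertex 2.9 2.9 12.0
      vertex 10.0 0.0 12.0
    endloop
  endfacet
  facet normal 0.0000 0.0000 1.0000
    outer loop
      vertex 20.0 10.0 12.0
      vertex 10.0 0.0 12.0
      vertex 17.1 2.9 12.0
    endloop
  endfacet
  facet normal 0.9258 0.3781 0.0000
    outer loop
      vertex 20.0 10.0 0.0
      vertex 17.1 17.1 0.0
      vertex 17.1 17.1 12.0
    endloop
  endfacet
  facet normal 0.9258 0.3781 0.0000
    outer loop
      vertex 20.0 10.0 0.0
      vertex 17.1 17.1 12.0
      vertex 20.0 10.0 12.0
    endloop
  endfacet
  facet normal 0.3781 0.9258 0.0000
    outer loop
      vertex 17.1 17.1 0.0
      vertex 10.0 20.0 0.0
      vertex 10.0 20.0 12.0
    endloop
  endfacet
  facet normal 0.3781 0.9258 0.0000
    outer loop
      vertex 17.1 17.1 0.0
      vertex 10.0 20.0 12.0
      vertex 17.1 17.1 12.0
    endloop
  endfacet
  facet normal -0.3781 0.9258 0.0000
    outer loop
      vertex 10.0 20.0 0.0
      vertex 2.9 17.1 0.0
      vertex 2.9 17.1 12.0
    endloop
  endfacet
  facet normal -0.3781 0.9258 0.0000
    outer loop
      vertex 10.0 20.0 0.0
      vertex 2.9 17.1 12.0
      vertex 10.0 20.0 12.0
    endloop
  endfacet
  facet normal -0.9258 0.3781 0.0000
    outer loop
      vertex 2.9 17.1 0.0
      vertex 0.0 10.0 0.0
      vertex 0.0 10.0 12.0
    endloop
  endfacet
  facet normal -0.9258 0.3781 0.0000
    outer loop
      vertex 2.9 17.1 0.0
      vertex 0.0 10.0 12.0
      vertex 2.9 17.1 12.0
    endloop
  endfacet
  facet normal -0.9258 -0.3781 0.0000
    outer loop
      vertex 0.0 10.0 0.0
      vertex 2.9 2.9 0.0
      vertex 2.9 2.9 12.0
    endloop
  endfacet
  facet normal -0.9258 -0.3781 0.0000
    outer loop
      vertex 0.0 10.0 0.0
      vertex 2.9 2.9 12.0
      vertex 0.0 10.0 12.0
    endloop
  endfacet
  facet normal -0.3781 -0.9258 0.0000
    outer loop
      vertex 2.9 2.9 0.0
      vertex 10.0 0.0 0.0
      vertex 10.0 0.0 12.0
    endloop
  endfacet
  facet normal -0.3781 -0.9258 0.0000
    outer loop
      vertex 2.9 2.9 0.0
      vertex 10.0 0.0 12.0
      vertex 2.9 2.9 12.0
    endloop
  endfacet
  facet normal 0.3781 -0.9258 0.0000
    outer loop
      vertex 10.0 0.0 0.0
      vertex 17.1 2.9 0.0
      vertex 17.1 2.9 12.0
    endloop
  endfacet
  facet normal 0.3781 -0.9258 0.0000
    outer loop
      vertex 10.0 0.0 0.0
      vertex 17.1 2.9 12.0
      vertex 10.0 0.0 12.0
    endloop
  endfacet
  facet normal 0.9258 -0.3781 0.0000
    outer loop
      vertex 17.1 2.9 0.0
      vertex 20.0 10.0 0.0
      vertex 20.0 10.0 12.0
    endloop
  endfacet
  facet normal 0.9258 -0.3781 0.0000
    outer loop
      vertex 17.1 2.9 0.0
      vertex 20.0 10.0 12.0
      vertex 17.1 2.9 12.0
    endloop
  endfacet
endsolid part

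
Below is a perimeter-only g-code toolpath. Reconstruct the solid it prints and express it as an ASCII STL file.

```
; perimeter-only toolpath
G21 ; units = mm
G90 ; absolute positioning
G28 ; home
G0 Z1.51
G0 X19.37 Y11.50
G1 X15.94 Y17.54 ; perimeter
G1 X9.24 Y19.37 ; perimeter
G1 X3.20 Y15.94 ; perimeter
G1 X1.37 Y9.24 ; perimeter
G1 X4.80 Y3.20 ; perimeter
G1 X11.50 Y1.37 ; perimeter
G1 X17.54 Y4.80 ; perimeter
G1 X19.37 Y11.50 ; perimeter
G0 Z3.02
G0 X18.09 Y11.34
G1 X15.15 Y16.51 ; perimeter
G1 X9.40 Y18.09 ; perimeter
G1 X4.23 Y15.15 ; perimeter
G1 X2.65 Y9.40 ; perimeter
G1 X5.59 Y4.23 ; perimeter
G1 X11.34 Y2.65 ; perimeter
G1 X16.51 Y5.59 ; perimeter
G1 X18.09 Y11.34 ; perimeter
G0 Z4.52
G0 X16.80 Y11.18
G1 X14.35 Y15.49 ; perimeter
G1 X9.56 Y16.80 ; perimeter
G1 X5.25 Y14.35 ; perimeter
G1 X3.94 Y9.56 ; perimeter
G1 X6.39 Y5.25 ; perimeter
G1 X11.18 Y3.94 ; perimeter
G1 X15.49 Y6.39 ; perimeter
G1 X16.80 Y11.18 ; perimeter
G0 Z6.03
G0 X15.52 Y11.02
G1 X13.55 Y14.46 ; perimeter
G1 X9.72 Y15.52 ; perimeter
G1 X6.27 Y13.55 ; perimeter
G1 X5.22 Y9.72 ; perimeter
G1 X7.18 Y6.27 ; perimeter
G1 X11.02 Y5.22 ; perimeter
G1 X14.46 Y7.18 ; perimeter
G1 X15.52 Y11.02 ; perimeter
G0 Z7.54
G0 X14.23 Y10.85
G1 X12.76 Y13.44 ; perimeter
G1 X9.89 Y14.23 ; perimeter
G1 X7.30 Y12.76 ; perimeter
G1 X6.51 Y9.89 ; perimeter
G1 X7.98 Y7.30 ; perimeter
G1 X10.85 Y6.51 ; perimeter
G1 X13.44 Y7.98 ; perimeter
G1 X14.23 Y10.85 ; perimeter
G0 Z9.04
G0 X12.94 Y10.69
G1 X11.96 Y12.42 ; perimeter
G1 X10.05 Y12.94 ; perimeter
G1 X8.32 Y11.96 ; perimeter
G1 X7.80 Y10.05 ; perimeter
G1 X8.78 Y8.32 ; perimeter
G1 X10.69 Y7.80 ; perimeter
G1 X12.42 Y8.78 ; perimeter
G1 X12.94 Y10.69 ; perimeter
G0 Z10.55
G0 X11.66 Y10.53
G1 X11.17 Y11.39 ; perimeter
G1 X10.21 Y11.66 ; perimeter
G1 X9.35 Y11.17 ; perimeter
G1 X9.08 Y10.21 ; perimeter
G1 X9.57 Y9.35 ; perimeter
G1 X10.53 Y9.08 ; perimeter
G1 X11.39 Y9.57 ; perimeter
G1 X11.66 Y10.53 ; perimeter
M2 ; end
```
solid part
  facet normal 0.0000 0.0000 -1.0000
    outer loop
      vertex 9.08 20.66 0.00
      vertex 16.74 18.56 0.00
      vertex 20.66 11.66 0.00
    endloop
  endfacet
  facet normal 0.0000 0.0000 -1.0000
    outer loop
      vertex 2.18 16.74 0.00
      vertex 9.08 20.66 0.00
      vertex 20.66 11.66 0.00
    endloop
  endfacet
  facet normal 0.0000 0.0000 -1.0000
    outer loop
      vertex 0.08 9.08 0.00
      vertex 2.18 16.74 0.00
      vertex 20.66 11.66 0.00
    endloop
  endfacet
  facet normal 0.0000 0.0000 -1.0000
    outer loop
      vertex 4.00 2.18 0.00
      vertex 0.08 9.08 0.00
      vertex 20.66 11.66 0.00
    endloop
  endfacet
  facet normal 0.0000 0.0000 -1.0000
    outer loop
      vertex 11.66 0.08 0.00
      vertex 4.00 2.18 0.00
      vertex 20.66 11.66 0.00
    endloop
  endfacet
  facet normal 0.0000 0.0000 -1.0000
    outer loop
      vertex 18.56 4.00 0.00
      vertex 11.66 0.08 0.00
      vertex 20.66 11.66 0.00
    endloop
  endfacet
  facet normal 0.6807 0.3867 0.6222
    outer loop
      vertex 20.66 11.66 0.00
      vertex 16.74 18.56 0.00
      vertex 10.37 10.37 12.06
    endloop
  endfacet
  facet normal 0.2070 0.7551 0.6221
    outer loop
      vertex 16.74 18.56 0.00
      vertex 9.08 20.66 0.00
      vertex 10.37 10.37 12.06
    endloop
  endfacet
  facet normal -0.3867 0.6807 0.6222
    outer loop
      vertex 9.08 20.66 0.00
      vertex 2.18 16.74 0.00
      vertex 10.37 10.37 12.06
    endloop
  endfacet
  facet normal -0.7551 0.2070 0.6221
    outer loop
      vertex 2.18 16.74 0.00
      vertex 0.08 9.08 0.00
      vertex 10.37 10.37 12.06
    endloop
  endfacet
  facet normal -0.6807 -0.3867 0.6222
    outer loop
      vertex 0.08 9.08 0.00
      vertex 4.00 2.18 0.00
      vertex 10.37 10.37 12.06
    endloop
  endfacet
  facet normal -0.2070 -0.7551 0.6221
    outer loop
      vertex 4.00 2.18 0.00
      vertex 11.66 0.08 0.00
      vertex 10.37 10.37 12.06
    endloop
  endfacet
  facet normal 0.3867 -0.6807 0.6222
    outer loop
      vertex 11.66 0.08 0.00
      vertex 18.56 4.00 0.00
      vertex 10.37 10.37 12.06
    endloop
  endfacet
  facet normal 0.7551 -0.2070 0.6221
    outer loop
      vertex 18.56 4.00 0.00
      vertex 20.66 11.66 0.00
      vertex 10.37 10.37 12.06
    endloop
  endfacet
endsolid part

The G0 Z moves step by Δz≈1.51 mm. The G1 loops shrink linearly with z, so the solid tapers from its base footprint up to z≈12.1. Closing with a flat bottom cap and the tapered top and triangulating gives 14 facets — a regular 8-sided pyramid, base circumscribed radius ≈ 10.4 mm, apex at z ≈ 12.1 mm.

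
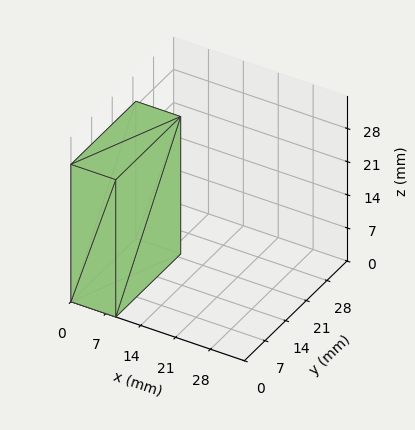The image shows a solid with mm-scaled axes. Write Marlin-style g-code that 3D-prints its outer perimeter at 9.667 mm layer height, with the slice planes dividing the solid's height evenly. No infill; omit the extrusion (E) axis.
Reading the render: the shape is a rectangular box, roughly 9 × 22 mm footprint and 29 mm tall (dimensions read to the nearest mm from the axis ticks). For the g-code, the solid's height is divided into equal slices at the stated Δz and each level perimeter traced with G1 moves after a G0 lift.

; perimeter-only toolpath
G21 ; units = mm
G90 ; absolute positioning
G28 ; home
; layer 1
G0 Z9.667
G0 X0.000 Y0.000
G1 X9.000 Y0.000
G1 X9.000 Y22.000
G1 X0.000 Y22.000
G1 X0.000 Y0.000
; layer 2
G0 Z19.333
G0 X0.000 Y0.000
G1 X9.000 Y0.000
G1 X9.000 Y22.000
G1 X0.000 Y22.000
G1 X0.000 Y0.000
; layer 3
G0 Z29.000
G0 X0.000 Y0.000
G1 X9.000 Y0.000
G1 X9.000 Y22.000
G1 X0.000 Y22.000
G1 X0.000 Y0.000
M2 ; end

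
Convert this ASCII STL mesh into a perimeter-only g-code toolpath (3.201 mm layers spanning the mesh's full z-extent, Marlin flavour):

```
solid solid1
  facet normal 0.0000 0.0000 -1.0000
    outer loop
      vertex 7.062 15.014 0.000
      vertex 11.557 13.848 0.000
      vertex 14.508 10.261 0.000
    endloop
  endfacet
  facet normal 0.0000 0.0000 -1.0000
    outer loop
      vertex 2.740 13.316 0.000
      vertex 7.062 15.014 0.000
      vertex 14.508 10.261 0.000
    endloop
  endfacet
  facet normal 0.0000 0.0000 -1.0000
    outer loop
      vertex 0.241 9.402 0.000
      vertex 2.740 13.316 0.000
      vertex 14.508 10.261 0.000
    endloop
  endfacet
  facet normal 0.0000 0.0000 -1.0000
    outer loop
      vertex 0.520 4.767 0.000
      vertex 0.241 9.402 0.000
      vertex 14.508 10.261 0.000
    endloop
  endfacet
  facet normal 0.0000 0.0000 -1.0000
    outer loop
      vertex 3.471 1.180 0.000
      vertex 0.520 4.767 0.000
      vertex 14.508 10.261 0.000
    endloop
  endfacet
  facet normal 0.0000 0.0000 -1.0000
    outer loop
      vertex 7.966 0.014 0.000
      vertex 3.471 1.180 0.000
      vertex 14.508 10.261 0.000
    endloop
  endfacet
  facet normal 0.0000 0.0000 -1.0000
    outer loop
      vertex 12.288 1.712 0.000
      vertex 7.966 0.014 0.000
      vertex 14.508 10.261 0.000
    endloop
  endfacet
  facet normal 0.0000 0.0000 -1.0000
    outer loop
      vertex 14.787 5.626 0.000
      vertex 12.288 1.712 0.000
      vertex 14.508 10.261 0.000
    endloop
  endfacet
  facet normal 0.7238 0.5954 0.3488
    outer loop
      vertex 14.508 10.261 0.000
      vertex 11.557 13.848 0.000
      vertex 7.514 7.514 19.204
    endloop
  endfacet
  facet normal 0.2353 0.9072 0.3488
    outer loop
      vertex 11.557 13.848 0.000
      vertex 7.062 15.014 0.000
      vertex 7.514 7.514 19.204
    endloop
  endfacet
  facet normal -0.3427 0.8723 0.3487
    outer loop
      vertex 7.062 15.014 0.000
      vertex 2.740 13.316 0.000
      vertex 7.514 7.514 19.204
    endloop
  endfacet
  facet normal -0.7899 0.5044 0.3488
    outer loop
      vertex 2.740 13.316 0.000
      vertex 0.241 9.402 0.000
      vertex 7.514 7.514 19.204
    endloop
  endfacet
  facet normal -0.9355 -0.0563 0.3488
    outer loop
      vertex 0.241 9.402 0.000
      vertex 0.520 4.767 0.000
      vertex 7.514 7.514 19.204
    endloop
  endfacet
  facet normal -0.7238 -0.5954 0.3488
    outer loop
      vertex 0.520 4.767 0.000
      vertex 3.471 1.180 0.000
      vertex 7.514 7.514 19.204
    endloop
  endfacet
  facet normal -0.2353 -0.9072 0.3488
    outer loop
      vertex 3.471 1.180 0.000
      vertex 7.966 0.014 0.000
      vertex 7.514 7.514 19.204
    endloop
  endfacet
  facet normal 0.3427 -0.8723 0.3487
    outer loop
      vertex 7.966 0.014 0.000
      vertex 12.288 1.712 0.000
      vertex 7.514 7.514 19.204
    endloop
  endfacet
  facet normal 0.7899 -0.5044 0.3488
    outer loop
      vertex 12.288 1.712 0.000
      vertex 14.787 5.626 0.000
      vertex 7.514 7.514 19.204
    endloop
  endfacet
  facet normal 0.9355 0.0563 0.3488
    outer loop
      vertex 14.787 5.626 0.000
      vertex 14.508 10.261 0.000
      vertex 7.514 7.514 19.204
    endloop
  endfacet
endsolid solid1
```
; perimeter-only toolpath
G21 ; units = mm
G90 ; absolute positioning
G28 ; home
; layer 1
G0 Z3.201
G0 X13.342 Y9.803
G1 X10.883 Y12.792
G1 X7.137 Y13.764
G1 X3.536 Y12.349
G1 X1.453 Y9.087
G1 X1.686 Y5.225
G1 X4.145 Y2.236
G1 X7.891 Y1.264
G1 X11.492 Y2.679
G1 X13.575 Y5.941
G1 X13.342 Y9.803
; layer 2
G0 Z6.401
G0 X12.177 Y9.345
G1 X10.209 Y11.737
G1 X7.213 Y12.514
G1 X4.331 Y11.382
G1 X2.665 Y8.773
G1 X2.851 Y5.683
G1 X4.819 Y3.291
G1 X7.815 Y2.514
G1 X10.697 Y3.646
G1 X12.363 Y6.255
G1 X12.177 Y9.345
; layer 3
G0 Z9.602
G0 X11.011 Y8.887
G1 X9.536 Y10.681
G1 X7.288 Y11.264
G1 X5.127 Y10.415
G1 X3.877 Y8.458
G1 X4.017 Y6.141
G1 X5.492 Y4.347
G1 X7.740 Y3.764
G1 X9.901 Y4.613
G1 X11.151 Y6.570
G1 X11.011 Y8.887
; layer 4
G0 Z12.803
G0 X9.845 Y8.430
G1 X8.862 Y9.625
G1 X7.363 Y10.014
G1 X5.923 Y9.448
G1 X5.090 Y8.143
G1 X5.183 Y6.598
G1 X6.166 Y5.403
G1 X7.665 Y5.014
G1 X9.105 Y5.580
G1 X9.938 Y6.885
G1 X9.845 Y8.430
; layer 5
G0 Z16.003
G0 X8.680 Y7.972
G1 X8.188 Y8.570
G1 X7.439 Y8.764
G1 X6.718 Y8.481
G1 X6.302 Y7.829
G1 X6.348 Y7.056
G1 X6.840 Y6.458
G1 X7.589 Y6.264
G1 X8.310 Y6.547
G1 X8.726 Y7.199
G1 X8.680 Y7.972
M2 ; end

The solid is a regular 10-sided pyramid, base circumscribed radius ≈ 7.51 mm, apex at z ≈ 19.2 mm. Slicing at Δz = 3.201 mm — 6 equal slices spanning the solid's height, so layer i sits at z = i·h/6 — gives 5 non-empty perimeters. Each is a 10-segment closed polygon; G0 lifts to the layer z and rapids to the start vertex, then G1 traces the edges. The cross-section shrinks linearly with z (the slice at the apex is degenerate and omitted).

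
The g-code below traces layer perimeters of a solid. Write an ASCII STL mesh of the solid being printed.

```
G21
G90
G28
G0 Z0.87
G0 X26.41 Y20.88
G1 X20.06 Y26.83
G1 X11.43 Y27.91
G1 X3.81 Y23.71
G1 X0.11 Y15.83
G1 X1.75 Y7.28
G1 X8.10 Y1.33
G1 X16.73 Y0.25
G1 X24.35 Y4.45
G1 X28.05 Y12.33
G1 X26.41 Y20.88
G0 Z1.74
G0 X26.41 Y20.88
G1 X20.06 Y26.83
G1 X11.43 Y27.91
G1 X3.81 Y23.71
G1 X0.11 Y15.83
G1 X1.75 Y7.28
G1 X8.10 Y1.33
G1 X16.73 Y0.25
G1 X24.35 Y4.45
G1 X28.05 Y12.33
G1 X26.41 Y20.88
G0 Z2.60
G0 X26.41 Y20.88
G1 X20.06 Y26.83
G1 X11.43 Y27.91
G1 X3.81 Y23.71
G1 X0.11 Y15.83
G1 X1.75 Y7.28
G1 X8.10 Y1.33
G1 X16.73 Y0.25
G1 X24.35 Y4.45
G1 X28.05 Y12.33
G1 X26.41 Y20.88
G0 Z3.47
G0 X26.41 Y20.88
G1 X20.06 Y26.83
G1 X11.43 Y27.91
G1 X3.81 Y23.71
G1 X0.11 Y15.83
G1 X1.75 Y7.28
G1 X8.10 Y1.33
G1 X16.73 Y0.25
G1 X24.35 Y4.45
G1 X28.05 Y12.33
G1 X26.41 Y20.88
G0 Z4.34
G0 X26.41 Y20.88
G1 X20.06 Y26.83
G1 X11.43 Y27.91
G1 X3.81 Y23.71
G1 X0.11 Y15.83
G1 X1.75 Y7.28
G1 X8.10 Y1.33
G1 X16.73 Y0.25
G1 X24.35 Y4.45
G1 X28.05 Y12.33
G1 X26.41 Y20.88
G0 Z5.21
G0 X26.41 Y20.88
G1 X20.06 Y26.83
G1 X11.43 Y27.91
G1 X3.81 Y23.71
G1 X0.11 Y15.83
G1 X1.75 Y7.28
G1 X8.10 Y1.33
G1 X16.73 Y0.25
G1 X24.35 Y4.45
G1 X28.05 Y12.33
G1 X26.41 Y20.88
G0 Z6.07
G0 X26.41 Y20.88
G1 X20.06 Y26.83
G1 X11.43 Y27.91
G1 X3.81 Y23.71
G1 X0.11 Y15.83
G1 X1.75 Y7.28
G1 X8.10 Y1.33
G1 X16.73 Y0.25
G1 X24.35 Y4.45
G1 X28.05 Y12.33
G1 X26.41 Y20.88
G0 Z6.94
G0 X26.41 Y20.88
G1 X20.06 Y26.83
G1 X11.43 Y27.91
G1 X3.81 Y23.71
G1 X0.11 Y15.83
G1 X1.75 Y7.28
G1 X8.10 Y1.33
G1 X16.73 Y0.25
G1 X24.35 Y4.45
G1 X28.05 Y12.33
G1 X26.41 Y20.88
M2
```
solid part
  facet normal 0.0000 0.0000 -1.0000
    outer loop
      vertex 11.43 27.91 0.00
      vertex 20.06 26.83 0.00
      vertex 26.41 20.88 0.00
    endloop
  endfacet
  facet normal 0.0000 0.0000 -1.0000
    outer loop
      vertex 3.81 23.71 0.00
      vertex 11.43 27.91 0.00
      vertex 26.41 20.88 0.00
    endloop
  endfacet
  facet normal 0.0000 0.0000 -1.0000
    outer loop
      vertex 0.11 15.83 0.00
      vertex 3.81 23.71 0.00
      vertex 26.41 20.88 0.00
    endloop
  endfacet
  facet normal 0.0000 0.0000 -1.0000
    outer loop
      vertex 1.75 7.28 0.00
      vertex 0.11 15.83 0.00
      vertex 26.41 20.88 0.00
    endloop
  endfacet
  facet normal 0.0000 0.0000 -1.0000
    outer loop
      vertex 8.10 1.33 0.00
      vertex 1.75 7.28 0.00
      vertex 26.41 20.88 0.00
    endloop
  endfacet
  facet normal 0.0000 0.0000 -1.0000
    outer loop
      vertex 16.73 0.25 0.00
      vertex 8.10 1.33 0.00
      vertex 26.41 20.88 0.00
    endloop
  endfacet
  facet normal 0.0000 0.0000 -1.0000
    outer loop
      vertex 24.35 4.45 0.00
      vertex 16.73 0.25 0.00
      vertex 26.41 20.88 0.00
    endloop
  endfacet
  facet normal 0.0000 0.0000 -1.0000
    outer loop
      vertex 28.05 12.33 0.00
      vertex 24.35 4.45 0.00
      vertex 26.41 20.88 0.00
    endloop
  endfacet
  facet normal 0.0000 0.0000 1.0000
    outer loop
      vertex 26.41 20.88 6.94
      vertex 20.06 26.83 6.94
      vertex 11.43 27.91 6.94
    endloop
  endfacet
  facet normal 0.0000 0.0000 1.0000
    outer loop
      vertex 26.41 20.88 6.94
      vertex 11.43 27.91 6.94
      vertex 3.81 23.71 6.94
    endloop
  endfacet
  facet normal 0.0000 0.0000 1.0000
    outer loop
      vertex 26.41 20.88 6.94
      vertex 3.81 23.71 6.94
      vertex 0.11 15.83 6.94
    endloop
  endfacet
  facet normal 0.0000 0.0000 1.0000
    outer loop
      vertex 26.41 20.88 6.94
      vertex 0.11 15.83 6.94
      vertex 1.75 7.28 6.94
    endloop
  endfacet
  facet normal 0.0000 0.0000 1.0000
    outer loop
      vertex 26.41 20.88 6.94
      vertex 1.75 7.28 6.94
      vertex 8.10 1.33 6.94
    endloop
  endfacet
  facet normal 0.0000 0.0000 1.0000
    outer loop
      vertex 26.41 20.88 6.94
      vertex 8.10 1.33 6.94
      vertex 16.73 0.25 6.94
    endloop
  endfacet
  facet normal 0.0000 0.0000 1.0000
    outer loop
      vertex 26.41 20.88 6.94
      vertex 16.73 0.25 6.94
      vertex 24.35 4.45 6.94
    endloop
  endfacet
  facet normal 0.0000 0.0000 1.0000
    outer loop
      vertex 26.41 20.88 6.94
      vertex 24.35 4.45 6.94
      vertex 28.05 12.33 6.94
    endloop
  endfacet
  facet normal 0.6837 0.7297 0.0000
    outer loop
      vertex 26.41 20.88 0.00
      vertex 20.06 26.83 0.00
      vertex 20.06 26.83 6.94
    endloop
  endfacet
  facet normal 0.6837 0.7297 0.0000
    outer loop
      vertex 26.41 20.88 0.00
      vertex 20.06 26.83 6.94
      vertex 26.41 20.88 6.94
    endloop
  endfacet
  facet normal 0.1242 0.9923 0.0000
    outer loop
      vertex 20.06 26.83 0.00
      vertex 11.43 27.91 0.00
      vertex 11.43 27.91 6.94
    endloop
  endfacet
  facet normal 0.1242 0.9923 0.0000
    outer loop
      vertex 20.06 26.83 0.00
      vertex 11.43 27.91 6.94
      vertex 20.06 26.83 6.94
    endloop
  endfacet
  facet normal -0.4827 0.8758 0.0000
    outer loop
      vertex 11.43 27.91 0.00
      vertex 3.81 23.71 0.00
      vertex 3.81 23.71 6.94
    endloop
  endfacet
  facet normal -0.4827 0.8758 0.0000
    outer loop
      vertex 11.43 27.91 0.00
      vertex 3.81 23.71 6.94
      vertex 11.43 27.91 6.94
    endloop
  endfacet
  facet normal -0.9052 0.4250 0.0000
    outer loop
      vertex 3.81 23.71 0.00
      vertex 0.11 15.83 0.00
      vertex 0.11 15.83 6.94
    endloop
  endfacet
  facet normal -0.9052 0.4250 0.0000
    outer loop
      vertex 3.81 23.71 0.00
      vertex 0.11 15.83 6.94
      vertex 3.81 23.71 6.94
    endloop
  endfacet
  facet normal -0.9821 -0.1884 0.0000
    outer loop
      vertex 0.11 15.83 0.00
      vertex 1.75 7.28 0.00
      vertex 1.75 7.28 6.94
    endloop
  endfacet
  facet normal -0.9821 -0.1884 0.0000
    outer loop
      vertex 0.11 15.83 0.00
      vertex 1.75 7.28 6.94
      vertex 0.11 15.83 6.94
    endloop
  endfacet
  facet normal -0.6837 -0.7297 0.0000
    outer loop
      vertex 1.75 7.28 0.00
      vertex 8.10 1.33 0.00
      vertex 8.10 1.33 6.94
    endloop
  endfacet
  facet normal -0.6837 -0.7297 0.0000
    outer loop
      vertex 1.75 7.28 0.00
      vertex 8.10 1.33 6.94
      vertex 1.75 7.28 6.94
    endloop
  endfacet
  facet normal -0.1242 -0.9923 0.0000
    outer loop
      vertex 8.10 1.33 0.00
      vertex 16.73 0.25 0.00
      vertex 16.73 0.25 6.94
    endloop
  endfacet
  facet normal -0.1242 -0.9923 0.0000
    outer loop
      vertex 8.10 1.33 0.00
      vertex 16.73 0.25 6.94
      vertex 8.10 1.33 6.94
    endloop
  endfacet
  facet normal 0.4827 -0.8758 0.0000
    outer loop
      vertex 16.73 0.25 0.00
      vertex 24.35 4.45 0.00
      vertex 24.35 4.45 6.94
    endloop
  endfacet
  facet normal 0.4827 -0.8758 0.0000
    outer loop
      vertex 16.73 0.25 0.00
      vertex 24.35 4.45 6.94
      vertex 16.73 0.25 6.94
    endloop
  endfacet
  facet normal 0.9052 -0.4250 0.0000
    outer loop
      vertex 24.35 4.45 0.00
      vertex 28.05 12.33 0.00
      vertex 28.05 12.33 6.94
    endloop
  endfacet
  facet normal 0.9052 -0.4250 0.0000
    outer loop
      vertex 24.35 4.45 0.00
      vertex 28.05 12.33 6.94
      vertex 24.35 4.45 6.94
    endloop
  endfacet
  facet normal 0.9821 0.1884 0.0000
    outer loop
      vertex 28.05 12.33 0.00
      vertex 26.41 20.88 0.00
      vertex 26.41 20.88 6.94
    endloop
  endfacet
  facet normal 0.9821 0.1884 0.0000
    outer loop
      vertex 28.05 12.33 0.00
      vertex 26.41 20.88 6.94
      vertex 28.05 12.33 6.94
    endloop
  endfacet
endsolid part

The G0 Z moves step by Δz≈0.87 mm. Every layer's G1 loop is the same polygon, so the solid is a straight extrusion of it from z=0 to z≈6.94. Closing with flat bottom and top caps and triangulating gives 36 facets — a regular 10-sided prism (a cylinder approximated with 10 flat sides), circumscribed radius ≈ 14.1 mm, height ≈ 6.94 mm.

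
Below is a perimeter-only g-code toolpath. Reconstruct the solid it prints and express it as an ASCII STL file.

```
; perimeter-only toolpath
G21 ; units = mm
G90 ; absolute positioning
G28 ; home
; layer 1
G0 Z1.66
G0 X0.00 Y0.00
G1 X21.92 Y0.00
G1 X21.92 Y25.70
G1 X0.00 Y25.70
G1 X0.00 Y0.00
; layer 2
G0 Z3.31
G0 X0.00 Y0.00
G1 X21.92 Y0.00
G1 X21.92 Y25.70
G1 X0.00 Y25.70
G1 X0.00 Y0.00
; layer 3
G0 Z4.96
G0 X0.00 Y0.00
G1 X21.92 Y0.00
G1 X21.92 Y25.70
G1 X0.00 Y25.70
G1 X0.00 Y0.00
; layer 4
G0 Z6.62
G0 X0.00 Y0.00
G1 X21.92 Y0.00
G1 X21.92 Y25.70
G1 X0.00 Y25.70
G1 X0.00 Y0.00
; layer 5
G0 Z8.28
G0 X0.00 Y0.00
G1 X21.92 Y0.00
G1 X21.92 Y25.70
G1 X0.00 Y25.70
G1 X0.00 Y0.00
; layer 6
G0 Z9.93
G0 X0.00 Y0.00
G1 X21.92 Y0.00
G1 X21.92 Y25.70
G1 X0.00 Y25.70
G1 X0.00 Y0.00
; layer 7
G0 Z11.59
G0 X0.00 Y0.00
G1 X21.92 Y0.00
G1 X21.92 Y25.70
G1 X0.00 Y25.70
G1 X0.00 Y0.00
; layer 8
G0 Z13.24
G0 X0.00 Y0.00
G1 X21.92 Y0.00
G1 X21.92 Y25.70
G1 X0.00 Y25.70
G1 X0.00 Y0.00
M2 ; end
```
solid part
  facet normal 0.0000 0.0000 -1.0000
    outer loop
      vertex 21.92 25.70 0.00
      vertex 21.92 0.00 0.00
      vertex 0.00 0.00 0.00
    endloop
  endfacet
  facet normal 0.0000 0.0000 -1.0000
    outer loop
      vertex 0.00 25.70 0.00
      vertex 21.92 25.70 0.00
      vertex 0.00 0.00 0.00
    endloop
  endfacet
  facet normal 0.0000 0.0000 1.0000
    outer loop
      vertex 0.00 0.00 13.24
      vertex 21.92 0.00 13.24
      vertex 21.92 25.70 13.24
    endloop
  endfacet
  facet normal 0.0000 0.0000 1.0000
    outer loop
      vertex 0.00 0.00 13.24
      vertex 21.92 25.70 13.24
      vertex 0.00 25.70 13.24
    endloop
  endfacet
  facet normal 0.0000 -1.0000 0.0000
    outer loop
      vertex 0.00 0.00 0.00
      vertex 21.92 0.00 0.00
      vertex 21.92 0.00 13.24
    endloop
  endfacet
  facet normal 0.0000 -1.0000 0.0000
    outer loop
      vertex 0.00 0.00 0.00
      vertex 21.92 0.00 13.24
      vertex 0.00 0.00 13.24
    endloop
  endfacet
  facet normal 0.0000 1.0000 0.0000
    outer loop
      vertex 21.92 25.70 13.24
      vertex 21.92 25.70 0.00
      vertex 0.00 25.70 0.00
    endloop
  endfacet
  facet normal 0.0000 1.0000 0.0000
    outer loop
      vertex 0.00 25.70 13.24
      vertex 21.92 25.70 13.24
      vertex 0.00 25.70 0.00
    endloop
  endfacet
  facet normal -1.0000 0.0000 0.0000
    outer loop
      vertex 0.00 25.70 13.24
      vertex 0.00 25.70 0.00
      vertex 0.00 0.00 0.00
    endloop
  endfacet
  facet normal -1.0000 0.0000 0.0000
    outer loop
      vertex 0.00 0.00 13.24
      vertex 0.00 25.70 13.24
      vertex 0.00 0.00 0.00
    endloop
  endfacet
  facet normal 1.0000 0.0000 0.0000
    outer loop
      vertex 21.92 0.00 0.00
      vertex 21.92 25.70 0.00
      vertex 21.92 25.70 13.24
    endloop
  endfacet
  facet normal 1.0000 0.0000 0.0000
    outer loop
      vertex 21.92 0.00 0.00
      vertex 21.92 25.70 13.24
      vertex 21.92 0.00 13.24
    endloop
  endfacet
endsolid part

The G0 Z moves step by Δz≈1.66 mm. Every layer's G1 loop is the same polygon, so the solid is a straight extrusion of it from z=0 to z≈13.2. Closing with flat bottom and top caps and triangulating gives 12 facets — a rectangular box, roughly 21.9 × 25.7 mm footprint and 13.2 mm tall.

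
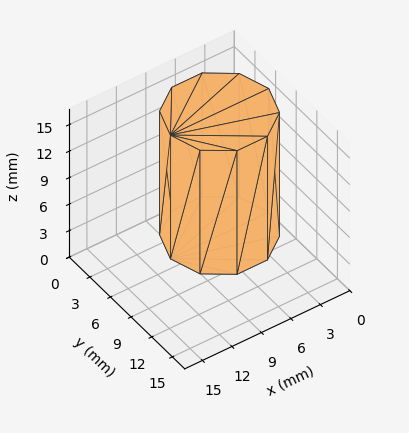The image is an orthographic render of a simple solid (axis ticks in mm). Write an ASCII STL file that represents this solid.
Reading the render: the shape is a regular 10-sided prism (a cylinder approximated with 10 flat sides), circumscribed radius ≈ 5 mm, height ≈ 14 mm (dimensions read to the nearest mm from the axis ticks). For the STL, each face is triangulated and given an outward normal.

solid part
  facet normal 0.0000 0.0000 -1.0000
    outer loop
      vertex 6.545 9.755 0.000
      vertex 9.045 7.939 0.000
      vertex 10.000 5.000 0.000
    endloop
  endfacet
  facet normal 0.0000 0.0000 -1.0000
    outer loop
      vertex 3.455 9.755 0.000
      vertex 6.545 9.755 0.000
      vertex 10.000 5.000 0.000
    endloop
  endfacet
  facet normal 0.0000 0.0000 -1.0000
    outer loop
      vertex 0.955 7.939 0.000
      vertex 3.455 9.755 0.000
      vertex 10.000 5.000 0.000
    endloop
  endfacet
  facet normal 0.0000 0.0000 -1.0000
    outer loop
      vertex 0.000 5.000 0.000
      vertex 0.955 7.939 0.000
      vertex 10.000 5.000 0.000
    endloop
  endfacet
  facet normal 0.0000 0.0000 -1.0000
    outer loop
      vertex 0.955 2.061 0.000
      vertex 0.000 5.000 0.000
      vertex 10.000 5.000 0.000
    endloop
  endfacet
  facet normal 0.0000 0.0000 -1.0000
    outer loop
      vertex 3.455 0.245 0.000
      vertex 0.955 2.061 0.000
      vertex 10.000 5.000 0.000
    endloop
  endfacet
  facet normal 0.0000 0.0000 -1.0000
    outer loop
      vertex 6.545 0.245 0.000
      vertex 3.455 0.245 0.000
      vertex 10.000 5.000 0.000
    endloop
  endfacet
  facet normal 0.0000 0.0000 -1.0000
    outer loop
      vertex 9.045 2.061 0.000
      vertex 6.545 0.245 0.000
      vertex 10.000 5.000 0.000
    endloop
  endfacet
  facet normal 0.0000 0.0000 1.0000
    outer loop
      vertex 10.000 5.000 14.000
      vertex 9.045 7.939 14.000
      vertex 6.545 9.755 14.000
    endloop
  endfacet
  facet normal 0.0000 0.0000 1.0000
    outer loop
      vertex 10.000 5.000 14.000
      vertex 6.545 9.755 14.000
      vertex 3.455 9.755 14.000
    endloop
  endfacet
  facet normal 0.0000 0.0000 1.0000
    outer loop
      vertex 10.000 5.000 14.000
      vertex 3.455 9.755 14.000
      vertex 0.955 7.939 14.000
    endloop
  endfacet
  facet normal 0.0000 0.0000 1.0000
    outer loop
      vertex 10.000 5.000 14.000
      vertex 0.955 7.939 14.000
      vertex 0.000 5.000 14.000
    endloop
  endfacet
  facet normal 0.0000 0.0000 1.0000
    outer loop
      vertex 10.000 5.000 14.000
      vertex 0.000 5.000 14.000
      vertex 0.955 2.061 14.000
    endloop
  endfacet
  facet normal 0.0000 0.0000 1.0000
    outer loop
      vertex 10.000 5.000 14.000
      vertex 0.955 2.061 14.000
      vertex 3.455 0.245 14.000
    endloop
  endfacet
  facet normal 0.0000 0.0000 1.0000
    outer loop
      vertex 10.000 5.000 14.000
      vertex 3.455 0.245 14.000
      vertex 6.545 0.245 14.000
    endloop
  endfacet
  facet normal 0.0000 0.0000 1.0000
    outer loop
      vertex 10.000 5.000 14.000
      vertex 6.545 0.245 14.000
      vertex 9.045 2.061 14.000
    endloop
  endfacet
  facet normal 0.9511 0.3090 0.0000
    outer loop
      vertex 10.000 5.000 0.000
      vertex 9.045 7.939 0.000
      vertex 9.045 7.939 14.000
    endloop
  endfacet
  facet normal 0.9511 0.3090 0.0000
    outer loop
      vertex 10.000 5.000 0.000
      vertex 9.045 7.939 14.000
      vertex 10.000 5.000 14.000
    endloop
  endfacet
  facet normal 0.5877 0.8091 0.0000
    outer loop
      vertex 9.045 7.939 0.000
      vertex 6.545 9.755 0.000
      vertex 6.545 9.755 14.000
    endloop
  endfacet
  facet normal 0.5877 0.8091 0.0000
    outer loop
      vertex 9.045 7.939 0.000
      vertex 6.545 9.755 14.000
      vertex 9.045 7.939 14.000
    endloop
  endfacet
  facet normal 0.0000 1.0000 0.0000
    outer loop
      vertex 6.545 9.755 0.000
      vertex 3.455 9.755 0.000
      vertex 3.455 9.755 14.000
    endloop
  endfacet
  facet normal 0.0000 1.0000 0.0000
    outer loop
      vertex 6.545 9.755 0.000
      vertex 3.455 9.755 14.000
      vertex 6.545 9.755 14.000
    endloop
  endfacet
  facet normal -0.5877 0.8091 0.0000
    outer loop
      vertex 3.455 9.755 0.000
      vertex 0.955 7.939 0.000
      vertex 0.955 7.939 14.000
    endloop
  endfacet
  facet normal -0.5877 0.8091 0.0000
    outer loop
      vertex 3.455 9.755 0.000
      vertex 0.955 7.939 14.000
      vertex 3.455 9.755 14.000
    endloop
  endfacet
  facet normal -0.9511 0.3090 0.0000
    outer loop
      vertex 0.955 7.939 0.000
      vertex 0.000 5.000 0.000
      vertex 0.000 5.000 14.000
    endloop
  endfacet
  facet normal -0.9511 0.3090 0.0000
    outer loop
      vertex 0.955 7.939 0.000
      vertex 0.000 5.000 14.000
      vertex 0.955 7.939 14.000
    endloop
  endfacet
  facet normal -0.9511 -0.3090 0.0000
    outer loop
      vertex 0.000 5.000 0.000
      vertex 0.955 2.061 0.000
      vertex 0.955 2.061 14.000
    endloop
  endfacet
  facet normal -0.9511 -0.3090 0.0000
    outer loop
      vertex 0.000 5.000 0.000
      vertex 0.955 2.061 14.000
      vertex 0.000 5.000 14.000
    endloop
  endfacet
  facet normal -0.5877 -0.8091 0.0000
    outer loop
      vertex 0.955 2.061 0.000
      vertex 3.455 0.245 0.000
      vertex 3.455 0.245 14.000
    endloop
  endfacet
  facet normal -0.5877 -0.8091 0.0000
    outer loop
      vertex 0.955 2.061 0.000
      vertex 3.455 0.245 14.000
      vertex 0.955 2.061 14.000
    endloop
  endfacet
  facet normal 0.0000 -1.0000 0.0000
    outer loop
      vertex 3.455 0.245 0.000
      vertex 6.545 0.245 0.000
      vertex 6.545 0.245 14.000
    endloop
  endfacet
  facet normal 0.0000 -1.0000 0.0000
    outer loop
      vertex 3.455 0.245 0.000
      vertex 6.545 0.245 14.000
      vertex 3.455 0.245 14.000
    endloop
  endfacet
  facet normal 0.5877 -0.8091 0.0000
    outer loop
      vertex 6.545 0.245 0.000
      vertex 9.045 2.061 0.000
      vertex 9.045 2.061 14.000
    endloop
  endfacet
  facet normal 0.5877 -0.8091 0.0000
    outer loop
      vertex 6.545 0.245 0.000
      vertex 9.045 2.061 14.000
      vertex 6.545 0.245 14.000
    endloop
  endfacet
  facet normal 0.9511 -0.3090 0.0000
    outer loop
      vertex 9.045 2.061 0.000
      vertex 10.000 5.000 0.000
      vertex 10.000 5.000 14.000
    endloop
  endfacet
  facet normal 0.9511 -0.3090 0.0000
    outer loop
      vertex 9.045 2.061 0.000
      vertex 10.000 5.000 14.000
      vertex 9.045 2.061 14.000
    endloop
  endfacet
endsolid part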